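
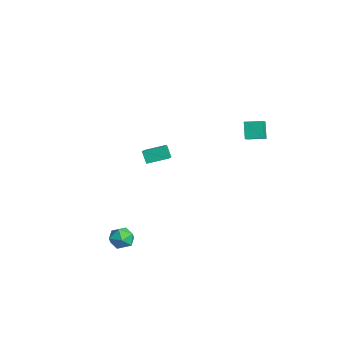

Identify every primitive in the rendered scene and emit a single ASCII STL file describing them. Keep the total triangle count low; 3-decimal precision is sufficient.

solid 
facet normal -0.570 -0.084 0.817
outer loop
vertex 2.945 -2.764 -2.619
vertex 2.832 -3.464 -2.77
vertex 3.395 -3.269 -2.357
endloop
endfacet
facet normal -0.066 0.412 0.909
outer loop
vertex 2.945 -2.764 -2.619
vertex 3.395 -3.269 -2.357
vertex 3.661 -2.647 -2.62
endloop
endfacet
facet normal -0.147 0.906 0.398
outer loop
vertex 2.945 -2.764 -2.619
vertex 3.661 -2.647 -2.62
vertex 3.262 -2.459 -3.196
endloop
endfacet
facet normal -0.701 0.713 -0.009
outer loop
vertex 2.945 -2.764 -2.619
vertex 3.262 -2.459 -3.196
vertex 2.75 -2.964 -3.289
endloop
endfacet
facet normal -0.963 0.102 0.250
outer loop
vertex 2.945 -2.764 -2.619
vertex 2.75 -2.964 -3.289
vertex 2.832 -3.464 -2.77
endloop
endfacet
facet normal 0.569 0.102 0.816
outer loop
vertex 3.661 -2.647 -2.62
vertex 3.395 -3.269 -2.357
vertex 3.99 -3.276 -2.771
endloop
endfacet
facet normal -0.247 -0.702 0.668
outer loop
vertex 3.395 -3.269 -2.357
vertex 2.832 -3.464 -2.77
vertex 3.478 -3.781 -2.864
endloop
endfacet
facet normal -0.882 -0.402 -0.248
outer loop
vertex 2.832 -3.464 -2.77
vertex 2.75 -2.964 -3.289
vertex 3.079 -3.593 -3.44
endloop
endfacet
facet normal -0.458 0.587 -0.668
outer loop
vertex 2.75 -2.964 -3.289
vertex 3.262 -2.459 -3.196
vertex 3.345 -2.971 -3.703
endloop
endfacet
facet normal 0.439 0.898 -0.011
outer loop
vertex 3.262 -2.459 -3.196
vertex 3.661 -2.647 -2.62
vertex 3.908 -2.776 -3.29
endloop
endfacet
facet normal 0.701 -0.713 0.009
outer loop
vertex 3.795 -3.476 -3.441
vertex 3.99 -3.276 -2.771
vertex 3.478 -3.781 -2.864
endloop
endfacet
facet normal 0.147 -0.906 -0.398
outer loop
vertex 3.795 -3.476 -3.441
vertex 3.478 -3.781 -2.864
vertex 3.079 -3.593 -3.44
endloop
endfacet
facet normal 0.066 -0.412 -0.909
outer loop
vertex 3.795 -3.476 -3.441
vertex 3.079 -3.593 -3.44
vertex 3.345 -2.971 -3.703
endloop
endfacet
facet normal 0.570 0.084 -0.817
outer loop
vertex 3.795 -3.476 -3.441
vertex 3.345 -2.971 -3.703
vertex 3.908 -2.776 -3.29
endloop
endfacet
facet normal 0.963 -0.102 -0.250
outer loop
vertex 3.795 -3.476 -3.441
vertex 3.908 -2.776 -3.29
vertex 3.99 -3.276 -2.771
endloop
endfacet
facet normal 0.458 -0.587 0.668
outer loop
vertex 3.478 -3.781 -2.864
vertex 3.99 -3.276 -2.771
vertex 3.395 -3.269 -2.357
endloop
endfacet
facet normal -0.439 -0.898 0.011
outer loop
vertex 3.079 -3.593 -3.44
vertex 3.478 -3.781 -2.864
vertex 2.832 -3.464 -2.77
endloop
endfacet
facet normal -0.569 -0.102 -0.816
outer loop
vertex 3.345 -2.971 -3.703
vertex 3.079 -3.593 -3.44
vertex 2.75 -2.964 -3.289
endloop
endfacet
facet normal 0.247 0.702 -0.668
outer loop
vertex 3.908 -2.776 -3.29
vertex 3.345 -2.971 -3.703
vertex 3.262 -2.459 -3.196
endloop
endfacet
facet normal 0.882 0.402 0.248
outer loop
vertex 3.99 -3.276 -2.771
vertex 3.908 -2.776 -3.29
vertex 3.661 -2.647 -2.62
endloop
endfacet
facet normal -0.520 0.125 0.845
outer loop
vertex 2.828 3.302 3.725
vertex 3.221 4.148 3.842
vertex 2.113 3.703 3.226
endloop
endfacet
facet normal -0.418 -0.900 -0.124
outer loop
vertex 2.659 3.572 2.338
vertex 2.828 3.302 3.725
vertex 2.113 3.703 3.226
endloop
endfacet
facet normal -0.520 0.126 0.845
outer loop
vertex 2.113 3.703 3.226
vertex 3.221 4.148 3.842
vertex 2.506 4.549 3.342
endloop
endfacet
facet normal -0.745 0.417 -0.520
outer loop
vertex 2.506 4.549 3.342
vertex 2.659 3.572 2.338
vertex 2.113 3.703 3.226
endloop
endfacet
facet normal 0.745 -0.418 0.520
outer loop
vertex 2.828 3.302 3.725
vertex 3.767 4.017 2.954
vertex 3.221 4.148 3.842
endloop
endfacet
facet normal -0.418 -0.900 -0.124
outer loop
vertex 3.374 3.171 2.838
vertex 2.828 3.302 3.725
vertex 2.659 3.572 2.338
endloop
endfacet
facet normal 0.745 -0.417 0.520
outer loop
vertex 3.374 3.171 2.838
vertex 3.767 4.017 2.954
vertex 2.828 3.302 3.725
endloop
endfacet
facet normal 0.418 0.900 0.124
outer loop
vertex 3.221 4.148 3.842
vertex 3.767 4.017 2.954
vertex 2.506 4.549 3.342
endloop
endfacet
facet normal -0.745 0.418 -0.520
outer loop
vertex 3.052 4.418 2.455
vertex 2.659 3.572 2.338
vertex 2.506 4.549 3.342
endloop
endfacet
facet normal 0.418 0.900 0.124
outer loop
vertex 2.506 4.549 3.342
vertex 3.767 4.017 2.954
vertex 3.052 4.418 2.455
endloop
endfacet
facet normal 0.521 -0.125 -0.845
outer loop
vertex 3.052 4.418 2.455
vertex 3.374 3.171 2.838
vertex 2.659 3.572 2.338
endloop
endfacet
facet normal 0.520 -0.125 -0.845
outer loop
vertex 3.767 4.017 2.954
vertex 3.374 3.171 2.838
vertex 3.052 4.418 2.455
endloop
endfacet
facet normal -0.529 -0.130 0.839
outer loop
vertex -0.79 -0.794 0.299
vertex -0.488 0.299 0.659
vertex -1.681 -0.384 -0.199
endloop
endfacet
facet normal -0.254 -0.919 -0.302
outer loop
vertex -1.252 -0.279 -0.879
vertex -0.79 -0.794 0.299
vertex -1.681 -0.384 -0.199
endloop
endfacet
facet normal -0.529 -0.130 0.839
outer loop
vertex -1.681 -0.384 -0.199
vertex -0.488 0.299 0.659
vertex -1.378 0.709 0.161
endloop
endfacet
facet normal -0.809 0.374 -0.453
outer loop
vertex -1.378 0.709 0.161
vertex -1.252 -0.279 -0.879
vertex -1.681 -0.384 -0.199
endloop
endfacet
facet normal 0.810 -0.373 0.453
outer loop
vertex -0.79 -0.794 0.299
vertex -0.059 0.404 -0.021
vertex -0.488 0.299 0.659
endloop
endfacet
facet normal -0.254 -0.919 -0.302
outer loop
vertex -0.362 -0.689 -0.381
vertex -0.79 -0.794 0.299
vertex -1.252 -0.279 -0.879
endloop
endfacet
facet normal 0.810 -0.373 0.452
outer loop
vertex -0.362 -0.689 -0.381
vertex -0.059 0.404 -0.021
vertex -0.79 -0.794 0.299
endloop
endfacet
facet normal 0.254 0.919 0.302
outer loop
vertex -0.488 0.299 0.659
vertex -0.059 0.404 -0.021
vertex -1.378 0.709 0.161
endloop
endfacet
facet normal -0.810 0.373 -0.452
outer loop
vertex -0.95 0.814 -0.519
vertex -1.252 -0.279 -0.879
vertex -1.378 0.709 0.161
endloop
endfacet
facet normal 0.254 0.919 0.302
outer loop
vertex -1.378 0.709 0.161
vertex -0.059 0.404 -0.021
vertex -0.95 0.814 -0.519
endloop
endfacet
facet normal 0.529 0.130 -0.839
outer loop
vertex -0.95 0.814 -0.519
vertex -0.362 -0.689 -0.381
vertex -1.252 -0.279 -0.879
endloop
endfacet
facet normal 0.529 0.130 -0.839
outer loop
vertex -0.059 0.404 -0.021
vertex -0.362 -0.689 -0.381
vertex -0.95 0.814 -0.519
endloop
endfacet

endsolid


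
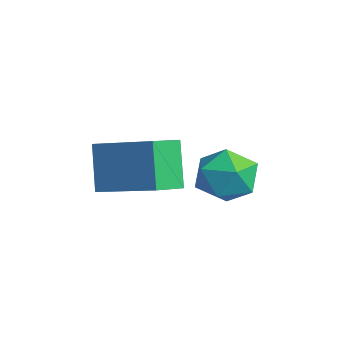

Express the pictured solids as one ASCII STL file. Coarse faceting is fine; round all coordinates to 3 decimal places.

solid 
facet normal -0.782 -0.527 -0.333
outer loop
vertex -4.585 -3.634 1.828
vertex -5.104 -2.593 1.399
vertex -3.801 -3.856 0.336
endloop
endfacet
facet normal 0.419 -0.840 0.345
outer loop
vertex -2.096 -2.707 1.061
vertex -4.585 -3.634 1.828
vertex -3.801 -3.856 0.336
endloop
endfacet
facet normal -0.782 -0.527 -0.333
outer loop
vertex -3.801 -3.856 0.336
vertex -5.104 -2.593 1.399
vertex -4.32 -2.815 -0.093
endloop
endfacet
facet normal 0.462 -0.131 -0.877
outer loop
vertex -4.32 -2.815 -0.093
vertex -2.096 -2.707 1.061
vertex -3.801 -3.856 0.336
endloop
endfacet
facet normal -0.462 0.131 0.877
outer loop
vertex -4.585 -3.634 1.828
vertex -3.399 -1.444 2.124
vertex -5.104 -2.593 1.399
endloop
endfacet
facet normal 0.419 -0.840 0.345
outer loop
vertex -2.88 -2.485 2.553
vertex -4.585 -3.634 1.828
vertex -2.096 -2.707 1.061
endloop
endfacet
facet normal -0.462 0.131 0.877
outer loop
vertex -2.88 -2.485 2.553
vertex -3.399 -1.444 2.124
vertex -4.585 -3.634 1.828
endloop
endfacet
facet normal -0.419 0.840 -0.345
outer loop
vertex -5.104 -2.593 1.399
vertex -3.399 -1.444 2.124
vertex -4.32 -2.815 -0.093
endloop
endfacet
facet normal 0.462 -0.131 -0.877
outer loop
vertex -2.615 -1.666 0.632
vertex -2.096 -2.707 1.061
vertex -4.32 -2.815 -0.093
endloop
endfacet
facet normal -0.419 0.840 -0.345
outer loop
vertex -4.32 -2.815 -0.093
vertex -3.399 -1.444 2.124
vertex -2.615 -1.666 0.632
endloop
endfacet
facet normal 0.782 0.527 0.333
outer loop
vertex -2.615 -1.666 0.632
vertex -2.88 -2.485 2.553
vertex -2.096 -2.707 1.061
endloop
endfacet
facet normal 0.782 0.527 0.333
outer loop
vertex -3.399 -1.444 2.124
vertex -2.88 -2.485 2.553
vertex -2.615 -1.666 0.632
endloop
endfacet
facet normal -0.231 0.966 0.116
outer loop
vertex -3.611 0.891 -0.202
vertex -4.208 0.647 0.642
vertex -3.179 0.878 0.769
endloop
endfacet
facet normal 0.416 0.893 -0.173
outer loop
vertex -3.611 0.891 -0.202
vertex -3.179 0.878 0.769
vertex -2.647 0.47 -0.055
endloop
endfacet
facet normal 0.347 0.522 -0.780
outer loop
vertex -3.611 0.891 -0.202
vertex -2.647 0.47 -0.055
vertex -3.347 -0.014 -0.69
endloop
endfacet
facet normal -0.344 0.366 -0.865
outer loop
vertex -3.611 0.891 -0.202
vertex -3.347 -0.014 -0.69
vertex -4.311 0.095 -0.26
endloop
endfacet
facet normal -0.702 0.640 -0.312
outer loop
vertex -3.611 0.891 -0.202
vertex -4.311 0.095 -0.26
vertex -4.208 0.647 0.642
endloop
endfacet
facet normal 0.816 0.507 0.276
outer loop
vertex -2.647 0.47 -0.055
vertex -3.179 0.878 0.769
vertex -2.649 -0.035 0.88
endloop
endfacet
facet normal -0.232 0.626 0.744
outer loop
vertex -3.179 0.878 0.769
vertex -4.208 0.647 0.642
vertex -3.613 0.074 1.31
endloop
endfacet
facet normal -0.994 0.100 0.052
outer loop
vertex -4.208 0.647 0.642
vertex -4.311 0.095 -0.26
vertex -4.313 -0.41 0.675
endloop
endfacet
facet normal -0.415 -0.343 -0.843
outer loop
vertex -4.311 0.095 -0.26
vertex -3.347 -0.014 -0.69
vertex -3.781 -0.818 -0.149
endloop
endfacet
facet normal 0.703 -0.092 -0.705
outer loop
vertex -3.347 -0.014 -0.69
vertex -2.647 0.47 -0.055
vertex -2.752 -0.587 -0.022
endloop
endfacet
facet normal 0.344 -0.366 0.865
outer loop
vertex -3.349 -0.831 0.822
vertex -2.649 -0.035 0.88
vertex -3.613 0.074 1.31
endloop
endfacet
facet normal -0.347 -0.522 0.780
outer loop
vertex -3.349 -0.831 0.822
vertex -3.613 0.074 1.31
vertex -4.313 -0.41 0.675
endloop
endfacet
facet normal -0.416 -0.893 0.173
outer loop
vertex -3.349 -0.831 0.822
vertex -4.313 -0.41 0.675
vertex -3.781 -0.818 -0.149
endloop
endfacet
facet normal 0.231 -0.966 -0.116
outer loop
vertex -3.349 -0.831 0.822
vertex -3.781 -0.818 -0.149
vertex -2.752 -0.587 -0.022
endloop
endfacet
facet normal 0.702 -0.640 0.312
outer loop
vertex -3.349 -0.831 0.822
vertex -2.752 -0.587 -0.022
vertex -2.649 -0.035 0.88
endloop
endfacet
facet normal 0.415 0.343 0.843
outer loop
vertex -3.613 0.074 1.31
vertex -2.649 -0.035 0.88
vertex -3.179 0.878 0.769
endloop
endfacet
facet normal -0.703 0.092 0.705
outer loop
vertex -4.313 -0.41 0.675
vertex -3.613 0.074 1.31
vertex -4.208 0.647 0.642
endloop
endfacet
facet normal -0.816 -0.507 -0.276
outer loop
vertex -3.781 -0.818 -0.149
vertex -4.313 -0.41 0.675
vertex -4.311 0.095 -0.26
endloop
endfacet
facet normal 0.232 -0.626 -0.744
outer loop
vertex -2.752 -0.587 -0.022
vertex -3.781 -0.818 -0.149
vertex -3.347 -0.014 -0.69
endloop
endfacet
facet normal 0.994 -0.100 -0.052
outer loop
vertex -2.649 -0.035 0.88
vertex -2.752 -0.587 -0.022
vertex -2.647 0.47 -0.055
endloop
endfacet

endsolid


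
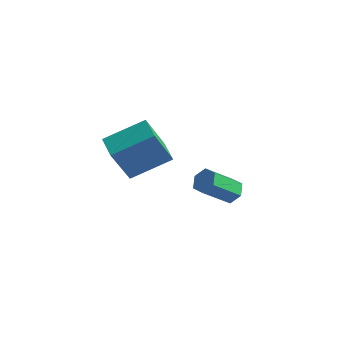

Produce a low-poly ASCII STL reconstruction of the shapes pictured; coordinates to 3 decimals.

solid 
facet normal -0.624 -0.669 -0.404
outer loop
vertex -1.607 -0.226 -3.072
vertex -2.363 0.399 -2.94
vertex -1.286 0.53 -4.819
endloop
endfacet
facet normal 0.764 -0.631 -0.133
outer loop
vertex -0.177 1.721 -4.1
vertex -1.607 -0.226 -3.072
vertex -1.286 0.53 -4.819
endloop
endfacet
facet normal -0.623 -0.670 -0.404
outer loop
vertex -1.286 0.53 -4.819
vertex -2.363 0.399 -2.94
vertex -2.043 1.155 -4.687
endloop
endfacet
facet normal 0.166 0.392 -0.905
outer loop
vertex -2.043 1.155 -4.687
vertex -0.177 1.721 -4.1
vertex -1.286 0.53 -4.819
endloop
endfacet
facet normal -0.166 -0.392 0.905
outer loop
vertex -1.607 -0.226 -3.072
vertex -1.254 1.59 -2.221
vertex -2.363 0.399 -2.94
endloop
endfacet
facet normal 0.764 -0.631 -0.133
outer loop
vertex -0.497 0.965 -2.353
vertex -1.607 -0.226 -3.072
vertex -0.177 1.721 -4.1
endloop
endfacet
facet normal -0.166 -0.392 0.905
outer loop
vertex -0.497 0.965 -2.353
vertex -1.254 1.59 -2.221
vertex -1.607 -0.226 -3.072
endloop
endfacet
facet normal -0.764 0.631 0.133
outer loop
vertex -2.363 0.399 -2.94
vertex -1.254 1.59 -2.221
vertex -2.043 1.155 -4.687
endloop
endfacet
facet normal 0.166 0.392 -0.905
outer loop
vertex -0.933 2.346 -3.968
vertex -0.177 1.721 -4.1
vertex -2.043 1.155 -4.687
endloop
endfacet
facet normal -0.764 0.632 0.133
outer loop
vertex -2.043 1.155 -4.687
vertex -1.254 1.59 -2.221
vertex -0.933 2.346 -3.968
endloop
endfacet
facet normal 0.624 0.669 0.404
outer loop
vertex -0.933 2.346 -3.968
vertex -0.497 0.965 -2.353
vertex -0.177 1.721 -4.1
endloop
endfacet
facet normal 0.623 0.669 0.404
outer loop
vertex -1.254 1.59 -2.221
vertex -0.497 0.965 -2.353
vertex -0.933 2.346 -3.968
endloop
endfacet
facet normal 0.410 0.612 -0.676
outer loop
vertex 3.41 0.412 -2.884
vertex 3.119 0.186 -3.265
vertex 2.931 0.605 -3.0
endloop
endfacet
facet normal 0.113 0.703 0.702
outer loop
vertex 3.41 0.412 -2.884
vertex 2.931 0.605 -3.0
vertex 2.813 -0.48 -1.895
endloop
endfacet
facet normal 0.113 0.703 0.702
outer loop
vertex 2.813 -0.48 -1.895
vertex 2.931 0.605 -3.0
vertex 2.333 -0.287 -2.011
endloop
endfacet
facet normal -0.409 -0.611 0.678
outer loop
vertex 2.813 -0.48 -1.895
vertex 2.333 -0.287 -2.011
vertex 2.521 -0.706 -2.275
endloop
endfacet
facet normal 0.408 0.612 -0.678
outer loop
vertex 2.931 0.605 -3.0
vertex 3.119 0.186 -3.265
vertex 2.639 0.379 -3.38
endloop
endfacet
facet normal -0.727 0.667 0.162
outer loop
vertex 2.931 0.605 -3.0
vertex 2.639 0.379 -3.38
vertex 2.333 -0.287 -2.011
endloop
endfacet
facet normal -0.728 0.666 0.161
outer loop
vertex 2.333 -0.287 -2.011
vertex 2.639 0.379 -3.38
vertex 2.042 -0.513 -2.391
endloop
endfacet
facet normal -0.410 -0.611 0.677
outer loop
vertex 2.333 -0.287 -2.011
vertex 2.042 -0.513 -2.391
vertex 2.521 -0.706 -2.275
endloop
endfacet
facet normal 0.408 0.612 -0.678
outer loop
vertex 2.639 0.379 -3.38
vertex 3.119 0.186 -3.265
vertex 2.827 -0.04 -3.645
endloop
endfacet
facet normal -0.841 -0.036 -0.540
outer loop
vertex 2.639 0.379 -3.38
vertex 2.827 -0.04 -3.645
vertex 2.042 -0.513 -2.391
endloop
endfacet
facet normal -0.841 -0.036 -0.540
outer loop
vertex 2.042 -0.513 -2.391
vertex 2.827 -0.04 -3.645
vertex 2.23 -0.932 -2.656
endloop
endfacet
facet normal -0.410 -0.612 0.676
outer loop
vertex 2.042 -0.513 -2.391
vertex 2.23 -0.932 -2.656
vertex 2.521 -0.706 -2.275
endloop
endfacet
facet normal 0.409 0.611 -0.678
outer loop
vertex 2.827 -0.04 -3.645
vertex 3.119 0.186 -3.265
vertex 3.307 -0.233 -3.529
endloop
endfacet
facet normal -0.113 -0.703 -0.702
outer loop
vertex 2.827 -0.04 -3.645
vertex 3.307 -0.233 -3.529
vertex 2.23 -0.932 -2.656
endloop
endfacet
facet normal -0.113 -0.703 -0.702
outer loop
vertex 2.23 -0.932 -2.656
vertex 3.307 -0.233 -3.529
vertex 2.709 -1.125 -2.54
endloop
endfacet
facet normal -0.410 -0.612 0.676
outer loop
vertex 2.23 -0.932 -2.656
vertex 2.709 -1.125 -2.54
vertex 2.521 -0.706 -2.275
endloop
endfacet
facet normal 0.410 0.611 -0.677
outer loop
vertex 3.307 -0.233 -3.529
vertex 3.119 0.186 -3.265
vertex 3.598 -0.007 -3.149
endloop
endfacet
facet normal 0.728 -0.667 -0.161
outer loop
vertex 3.307 -0.233 -3.529
vertex 3.598 -0.007 -3.149
vertex 2.709 -1.125 -2.54
endloop
endfacet
facet normal 0.727 -0.667 -0.162
outer loop
vertex 2.709 -1.125 -2.54
vertex 3.598 -0.007 -3.149
vertex 3.001 -0.899 -2.16
endloop
endfacet
facet normal -0.408 -0.612 0.678
outer loop
vertex 2.709 -1.125 -2.54
vertex 3.001 -0.899 -2.16
vertex 2.521 -0.706 -2.275
endloop
endfacet
facet normal 0.410 0.612 -0.676
outer loop
vertex 3.598 -0.007 -3.149
vertex 3.119 0.186 -3.265
vertex 3.41 0.412 -2.884
endloop
endfacet
facet normal 0.841 0.036 0.540
outer loop
vertex 3.598 -0.007 -3.149
vertex 3.41 0.412 -2.884
vertex 3.001 -0.899 -2.16
endloop
endfacet
facet normal 0.841 0.036 0.540
outer loop
vertex 3.001 -0.899 -2.16
vertex 3.41 0.412 -2.884
vertex 2.813 -0.48 -1.895
endloop
endfacet
facet normal -0.408 -0.612 0.678
outer loop
vertex 3.001 -0.899 -2.16
vertex 2.813 -0.48 -1.895
vertex 2.521 -0.706 -2.275
endloop
endfacet

endsolid


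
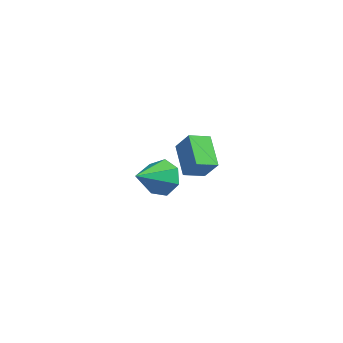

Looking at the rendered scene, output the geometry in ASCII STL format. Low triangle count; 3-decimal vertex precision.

solid 
facet normal 0.308 0.717 -0.626
outer loop
vertex 0.437 -2.122 2.74
vertex -0.367 -1.865 2.638
vertex 0.202 -1.607 3.214
endloop
endfacet
facet normal 0.707 -0.276 0.651
outer loop
vertex 0.437 -2.122 2.74
vertex 0.202 -1.607 3.214
vertex -0.933 -3.175 3.782
endloop
endfacet
facet normal 0.310 0.715 -0.626
outer loop
vertex 0.202 -1.607 3.214
vertex -0.367 -1.865 2.638
vertex -0.46 -1.286 3.253
endloop
endfacet
facet normal 0.167 0.227 0.960
outer loop
vertex 0.202 -1.607 3.214
vertex -0.46 -1.286 3.253
vertex -0.933 -3.175 3.782
endloop
endfacet
facet normal 0.309 0.715 -0.627
outer loop
vertex -0.46 -1.286 3.253
vertex -0.367 -1.865 2.638
vertex -1.053 -1.401 2.829
endloop
endfacet
facet normal -0.589 0.351 0.728
outer loop
vertex -0.46 -1.286 3.253
vertex -1.053 -1.401 2.829
vertex -0.933 -3.175 3.782
endloop
endfacet
facet normal 0.310 0.716 -0.626
outer loop
vertex -1.053 -1.401 2.829
vertex -0.367 -1.865 2.638
vertex -1.129 -1.865 2.261
endloop
endfacet
facet normal -0.991 0.003 0.130
outer loop
vertex -1.053 -1.401 2.829
vertex -1.129 -1.865 2.261
vertex -0.933 -3.175 3.782
endloop
endfacet
facet normal 0.309 0.717 -0.625
outer loop
vertex -1.129 -1.865 2.261
vertex -0.367 -1.865 2.638
vertex -0.631 -2.328 1.976
endloop
endfacet
facet normal -0.737 -0.556 -0.384
outer loop
vertex -1.129 -1.865 2.261
vertex -0.631 -2.328 1.976
vertex -0.933 -3.175 3.782
endloop
endfacet
facet normal 0.309 0.717 -0.625
outer loop
vertex -0.631 -2.328 1.976
vertex -0.367 -1.865 2.638
vertex 0.066 -2.443 2.189
endloop
endfacet
facet normal -0.019 -0.904 -0.427
outer loop
vertex -0.631 -2.328 1.976
vertex 0.066 -2.443 2.189
vertex -0.933 -3.175 3.782
endloop
endfacet
facet normal 0.308 0.717 -0.625
outer loop
vertex 0.066 -2.443 2.189
vertex -0.367 -1.865 2.638
vertex 0.437 -2.122 2.74
endloop
endfacet
facet normal 0.625 -0.780 0.034
outer loop
vertex 0.066 -2.443 2.189
vertex 0.437 -2.122 2.74
vertex -0.933 -3.175 3.782
endloop
endfacet
facet normal -0.516 0.030 -0.856
outer loop
vertex -1.622 2.876 -0.137
vertex -0.901 3.519 -0.549
vertex -0.817 1.636 -0.665
endloop
endfacet
facet normal -0.687 -0.613 0.392
outer loop
vertex -0.219 1.601 0.329
vertex -1.622 2.876 -0.137
vertex -0.817 1.636 -0.665
endloop
endfacet
facet normal -0.515 0.030 -0.857
outer loop
vertex -0.817 1.636 -0.665
vertex -0.901 3.519 -0.549
vertex -0.096 2.278 -1.076
endloop
endfacet
facet normal 0.512 -0.790 -0.336
outer loop
vertex -0.096 2.278 -1.076
vertex -0.219 1.601 0.329
vertex -0.817 1.636 -0.665
endloop
endfacet
facet normal -0.513 0.790 0.336
outer loop
vertex -1.622 2.876 -0.137
vertex -0.303 3.484 0.445
vertex -0.901 3.519 -0.549
endloop
endfacet
facet normal -0.687 -0.612 0.393
outer loop
vertex -1.024 2.842 0.856
vertex -1.622 2.876 -0.137
vertex -0.219 1.601 0.329
endloop
endfacet
facet normal -0.512 0.790 0.336
outer loop
vertex -1.024 2.842 0.856
vertex -0.303 3.484 0.445
vertex -1.622 2.876 -0.137
endloop
endfacet
facet normal 0.687 0.612 -0.392
outer loop
vertex -0.901 3.519 -0.549
vertex -0.303 3.484 0.445
vertex -0.096 2.278 -1.076
endloop
endfacet
facet normal 0.513 -0.790 -0.336
outer loop
vertex 0.502 2.244 -0.083
vertex -0.219 1.601 0.329
vertex -0.096 2.278 -1.076
endloop
endfacet
facet normal 0.686 0.613 -0.392
outer loop
vertex -0.096 2.278 -1.076
vertex -0.303 3.484 0.445
vertex 0.502 2.244 -0.083
endloop
endfacet
facet normal 0.515 -0.029 0.856
outer loop
vertex 0.502 2.244 -0.083
vertex -1.024 2.842 0.856
vertex -0.219 1.601 0.329
endloop
endfacet
facet normal 0.515 -0.030 0.857
outer loop
vertex -0.303 3.484 0.445
vertex -1.024 2.842 0.856
vertex 0.502 2.244 -0.083
endloop
endfacet

endsolid


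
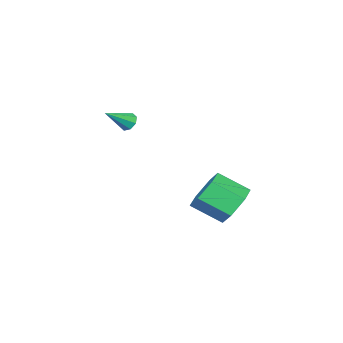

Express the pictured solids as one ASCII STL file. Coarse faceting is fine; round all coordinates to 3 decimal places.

solid 
facet normal -0.750 0.362 -0.553
outer loop
vertex 2.573 -1.783 2.557
vertex 2.288 -1.732 2.977
vertex 2.617 -1.434 2.726
endloop
endfacet
facet normal 0.855 0.135 -0.501
outer loop
vertex 2.573 -1.783 2.557
vertex 2.617 -1.434 2.726
vertex 3.352 -2.248 3.763
endloop
endfacet
facet normal -0.750 0.364 -0.552
outer loop
vertex 2.617 -1.434 2.726
vertex 2.288 -1.732 2.977
vertex 2.469 -1.26 3.042
endloop
endfacet
facet normal 0.750 0.661 -0.013
outer loop
vertex 2.617 -1.434 2.726
vertex 2.469 -1.26 3.042
vertex 3.352 -2.248 3.763
endloop
endfacet
facet normal -0.749 0.364 -0.554
outer loop
vertex 2.469 -1.26 3.042
vertex 2.288 -1.732 2.977
vertex 2.214 -1.362 3.32
endloop
endfacet
facet normal 0.344 0.734 0.585
outer loop
vertex 2.469 -1.26 3.042
vertex 2.214 -1.362 3.32
vertex 3.352 -2.248 3.763
endloop
endfacet
facet normal -0.750 0.363 -0.553
outer loop
vertex 2.214 -1.362 3.32
vertex 2.288 -1.732 2.977
vertex 2.003 -1.681 3.397
endloop
endfacet
facet normal -0.125 0.310 0.942
outer loop
vertex 2.214 -1.362 3.32
vertex 2.003 -1.681 3.397
vertex 3.352 -2.248 3.763
endloop
endfacet
facet normal -0.749 0.364 -0.553
outer loop
vertex 2.003 -1.681 3.397
vertex 2.288 -1.732 2.977
vertex 1.958 -2.03 3.228
endloop
endfacet
facet normal -0.383 -0.362 0.850
outer loop
vertex 2.003 -1.681 3.397
vertex 1.958 -2.03 3.228
vertex 3.352 -2.248 3.763
endloop
endfacet
facet normal -0.749 0.364 -0.554
outer loop
vertex 1.958 -2.03 3.228
vertex 2.288 -1.732 2.977
vertex 2.107 -2.204 2.912
endloop
endfacet
facet normal -0.277 -0.891 0.360
outer loop
vertex 1.958 -2.03 3.228
vertex 2.107 -2.204 2.912
vertex 3.352 -2.248 3.763
endloop
endfacet
facet normal -0.750 0.364 -0.552
outer loop
vertex 2.107 -2.204 2.912
vertex 2.288 -1.732 2.977
vertex 2.361 -2.102 2.634
endloop
endfacet
facet normal 0.128 -0.963 -0.237
outer loop
vertex 2.107 -2.204 2.912
vertex 2.361 -2.102 2.634
vertex 3.352 -2.248 3.763
endloop
endfacet
facet normal -0.749 0.365 -0.553
outer loop
vertex 2.361 -2.102 2.634
vertex 2.288 -1.732 2.977
vertex 2.573 -1.783 2.557
endloop
endfacet
facet normal 0.597 -0.540 -0.594
outer loop
vertex 2.361 -2.102 2.634
vertex 2.573 -1.783 2.557
vertex 3.352 -2.248 3.763
endloop
endfacet
facet normal -0.251 0.810 -0.530
outer loop
vertex 3.959 4.694 0.459
vertex 3.528 4.092 -0.257
vertex 2.965 4.435 0.534
endloop
endfacet
facet normal -0.074 0.530 0.845
outer loop
vertex 3.959 4.694 0.459
vertex 2.965 4.435 0.534
vertex 4.362 3.39 1.313
endloop
endfacet
facet normal -0.074 0.530 0.845
outer loop
vertex 4.362 3.39 1.313
vertex 2.965 4.435 0.534
vertex 3.368 3.131 1.388
endloop
endfacet
facet normal 0.251 -0.810 0.530
outer loop
vertex 4.362 3.39 1.313
vertex 3.368 3.131 1.388
vertex 3.932 2.788 0.597
endloop
endfacet
facet normal -0.251 0.810 -0.530
outer loop
vertex 2.965 4.435 0.534
vertex 3.528 4.092 -0.257
vertex 2.534 3.833 -0.182
endloop
endfacet
facet normal -0.873 0.048 0.485
outer loop
vertex 2.965 4.435 0.534
vertex 2.534 3.833 -0.182
vertex 3.368 3.131 1.388
endloop
endfacet
facet normal -0.873 0.047 0.485
outer loop
vertex 3.368 3.131 1.388
vertex 2.534 3.833 -0.182
vertex 2.938 2.529 0.671
endloop
endfacet
facet normal 0.251 -0.810 0.530
outer loop
vertex 3.368 3.131 1.388
vertex 2.938 2.529 0.671
vertex 3.932 2.788 0.597
endloop
endfacet
facet normal -0.251 0.810 -0.530
outer loop
vertex 2.534 3.833 -0.182
vertex 3.528 4.092 -0.257
vertex 3.098 3.49 -0.973
endloop
endfacet
facet normal -0.798 -0.483 -0.360
outer loop
vertex 2.534 3.833 -0.182
vertex 3.098 3.49 -0.973
vertex 2.938 2.529 0.671
endloop
endfacet
facet normal -0.799 -0.482 -0.360
outer loop
vertex 2.938 2.529 0.671
vertex 3.098 3.49 -0.973
vertex 3.501 2.186 -0.119
endloop
endfacet
facet normal 0.251 -0.810 0.530
outer loop
vertex 2.938 2.529 0.671
vertex 3.501 2.186 -0.119
vertex 3.932 2.788 0.597
endloop
endfacet
facet normal -0.251 0.810 -0.530
outer loop
vertex 3.098 3.49 -0.973
vertex 3.528 4.092 -0.257
vertex 4.092 3.749 -1.048
endloop
endfacet
facet normal 0.074 -0.530 -0.845
outer loop
vertex 3.098 3.49 -0.973
vertex 4.092 3.749 -1.048
vertex 3.501 2.186 -0.119
endloop
endfacet
facet normal 0.074 -0.530 -0.845
outer loop
vertex 3.501 2.186 -0.119
vertex 4.092 3.749 -1.048
vertex 4.495 2.445 -0.194
endloop
endfacet
facet normal 0.251 -0.810 0.530
outer loop
vertex 3.501 2.186 -0.119
vertex 4.495 2.445 -0.194
vertex 3.932 2.788 0.597
endloop
endfacet
facet normal -0.251 0.810 -0.530
outer loop
vertex 4.092 3.749 -1.048
vertex 3.528 4.092 -0.257
vertex 4.522 4.351 -0.331
endloop
endfacet
facet normal 0.874 -0.047 -0.484
outer loop
vertex 4.092 3.749 -1.048
vertex 4.522 4.351 -0.331
vertex 4.495 2.445 -0.194
endloop
endfacet
facet normal 0.873 -0.047 -0.486
outer loop
vertex 4.495 2.445 -0.194
vertex 4.522 4.351 -0.331
vertex 4.926 3.047 0.522
endloop
endfacet
facet normal 0.251 -0.810 0.530
outer loop
vertex 4.495 2.445 -0.194
vertex 4.926 3.047 0.522
vertex 3.932 2.788 0.597
endloop
endfacet
facet normal -0.251 0.810 -0.530
outer loop
vertex 4.522 4.351 -0.331
vertex 3.528 4.092 -0.257
vertex 3.959 4.694 0.459
endloop
endfacet
facet normal 0.799 0.483 0.360
outer loop
vertex 4.522 4.351 -0.331
vertex 3.959 4.694 0.459
vertex 4.926 3.047 0.522
endloop
endfacet
facet normal 0.798 0.483 0.360
outer loop
vertex 4.926 3.047 0.522
vertex 3.959 4.694 0.459
vertex 4.362 3.39 1.313
endloop
endfacet
facet normal 0.251 -0.810 0.530
outer loop
vertex 4.926 3.047 0.522
vertex 4.362 3.39 1.313
vertex 3.932 2.788 0.597
endloop
endfacet

endsolid


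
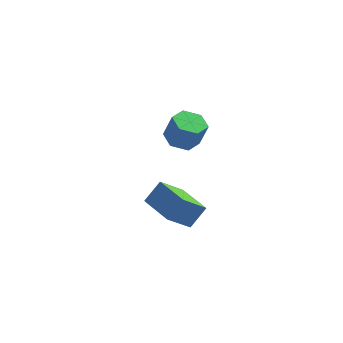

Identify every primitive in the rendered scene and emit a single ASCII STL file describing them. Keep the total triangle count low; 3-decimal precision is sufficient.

solid 
facet normal -0.603 -0.412 0.683
outer loop
vertex -3.547 2.318 -1.435
vertex -4.707 3.896 -1.508
vertex -4.252 1.755 -2.398
endloop
endfacet
facet normal 0.592 -0.805 0.037
outer loop
vertex -3.213 2.464 -3.572
vertex -3.547 2.318 -1.435
vertex -4.252 1.755 -2.398
endloop
endfacet
facet normal -0.604 -0.412 0.682
outer loop
vertex -4.252 1.755 -2.398
vertex -4.707 3.896 -1.508
vertex -5.412 3.333 -2.472
endloop
endfacet
facet normal -0.534 -0.427 -0.730
outer loop
vertex -5.412 3.333 -2.472
vertex -3.213 2.464 -3.572
vertex -4.252 1.755 -2.398
endloop
endfacet
facet normal 0.534 0.426 0.730
outer loop
vertex -3.547 2.318 -1.435
vertex -3.668 4.605 -2.682
vertex -4.707 3.896 -1.508
endloop
endfacet
facet normal 0.592 -0.805 0.037
outer loop
vertex -2.508 3.027 -2.608
vertex -3.547 2.318 -1.435
vertex -3.213 2.464 -3.572
endloop
endfacet
facet normal 0.534 0.426 0.730
outer loop
vertex -2.508 3.027 -2.608
vertex -3.668 4.605 -2.682
vertex -3.547 2.318 -1.435
endloop
endfacet
facet normal -0.592 0.805 -0.037
outer loop
vertex -4.707 3.896 -1.508
vertex -3.668 4.605 -2.682
vertex -5.412 3.333 -2.472
endloop
endfacet
facet normal -0.534 -0.426 -0.730
outer loop
vertex -4.373 4.042 -3.645
vertex -3.213 2.464 -3.572
vertex -5.412 3.333 -2.472
endloop
endfacet
facet normal -0.592 0.805 -0.038
outer loop
vertex -5.412 3.333 -2.472
vertex -3.668 4.605 -2.682
vertex -4.373 4.042 -3.645
endloop
endfacet
facet normal 0.604 0.412 -0.682
outer loop
vertex -4.373 4.042 -3.645
vertex -2.508 3.027 -2.608
vertex -3.213 2.464 -3.572
endloop
endfacet
facet normal 0.604 0.412 -0.683
outer loop
vertex -3.668 4.605 -2.682
vertex -2.508 3.027 -2.608
vertex -4.373 4.042 -3.645
endloop
endfacet
facet normal -0.303 0.083 -0.949
outer loop
vertex -2.837 2.788 2.262
vertex -3.664 2.826 2.529
vertex -3.2 3.557 2.445
endloop
endfacet
facet normal 0.857 0.460 -0.233
outer loop
vertex -2.837 2.788 2.262
vertex -3.2 3.557 2.445
vertex -2.429 2.676 3.544
endloop
endfacet
facet normal 0.857 0.460 -0.233
outer loop
vertex -2.429 2.676 3.544
vertex -3.2 3.557 2.445
vertex -2.792 3.445 3.727
endloop
endfacet
facet normal 0.303 -0.083 0.949
outer loop
vertex -2.429 2.676 3.544
vertex -2.792 3.445 3.727
vertex -3.256 2.714 3.811
endloop
endfacet
facet normal -0.303 0.083 -0.949
outer loop
vertex -3.2 3.557 2.445
vertex -3.664 2.826 2.529
vertex -4.027 3.595 2.712
endloop
endfacet
facet normal 0.067 0.996 0.066
outer loop
vertex -3.2 3.557 2.445
vertex -4.027 3.595 2.712
vertex -2.792 3.445 3.727
endloop
endfacet
facet normal 0.067 0.996 0.066
outer loop
vertex -2.792 3.445 3.727
vertex -4.027 3.595 2.712
vertex -3.619 3.483 3.994
endloop
endfacet
facet normal 0.303 -0.083 0.949
outer loop
vertex -2.792 3.445 3.727
vertex -3.619 3.483 3.994
vertex -3.256 2.714 3.811
endloop
endfacet
facet normal -0.303 0.083 -0.949
outer loop
vertex -4.027 3.595 2.712
vertex -3.664 2.826 2.529
vertex -4.491 2.864 2.796
endloop
endfacet
facet normal -0.790 0.536 0.298
outer loop
vertex -4.027 3.595 2.712
vertex -4.491 2.864 2.796
vertex -3.619 3.483 3.994
endloop
endfacet
facet normal -0.790 0.536 0.298
outer loop
vertex -3.619 3.483 3.994
vertex -4.491 2.864 2.796
vertex -4.083 2.752 4.078
endloop
endfacet
facet normal 0.303 -0.083 0.949
outer loop
vertex -3.619 3.483 3.994
vertex -4.083 2.752 4.078
vertex -3.256 2.714 3.811
endloop
endfacet
facet normal -0.303 0.083 -0.949
outer loop
vertex -4.491 2.864 2.796
vertex -3.664 2.826 2.529
vertex -4.128 2.095 2.613
endloop
endfacet
facet normal -0.857 -0.460 0.233
outer loop
vertex -4.491 2.864 2.796
vertex -4.128 2.095 2.613
vertex -4.083 2.752 4.078
endloop
endfacet
facet normal -0.857 -0.460 0.233
outer loop
vertex -4.083 2.752 4.078
vertex -4.128 2.095 2.613
vertex -3.72 1.983 3.895
endloop
endfacet
facet normal 0.303 -0.083 0.949
outer loop
vertex -4.083 2.752 4.078
vertex -3.72 1.983 3.895
vertex -3.256 2.714 3.811
endloop
endfacet
facet normal -0.303 0.083 -0.949
outer loop
vertex -4.128 2.095 2.613
vertex -3.664 2.826 2.529
vertex -3.301 2.057 2.346
endloop
endfacet
facet normal -0.067 -0.996 -0.066
outer loop
vertex -4.128 2.095 2.613
vertex -3.301 2.057 2.346
vertex -3.72 1.983 3.895
endloop
endfacet
facet normal -0.067 -0.996 -0.066
outer loop
vertex -3.72 1.983 3.895
vertex -3.301 2.057 2.346
vertex -2.893 1.945 3.628
endloop
endfacet
facet normal 0.303 -0.083 0.949
outer loop
vertex -3.72 1.983 3.895
vertex -2.893 1.945 3.628
vertex -3.256 2.714 3.811
endloop
endfacet
facet normal -0.303 0.083 -0.949
outer loop
vertex -3.301 2.057 2.346
vertex -3.664 2.826 2.529
vertex -2.837 2.788 2.262
endloop
endfacet
facet normal 0.790 -0.536 -0.298
outer loop
vertex -3.301 2.057 2.346
vertex -2.837 2.788 2.262
vertex -2.893 1.945 3.628
endloop
endfacet
facet normal 0.790 -0.536 -0.298
outer loop
vertex -2.893 1.945 3.628
vertex -2.837 2.788 2.262
vertex -2.429 2.676 3.544
endloop
endfacet
facet normal 0.303 -0.083 0.949
outer loop
vertex -2.893 1.945 3.628
vertex -2.429 2.676 3.544
vertex -3.256 2.714 3.811
endloop
endfacet

endsolid


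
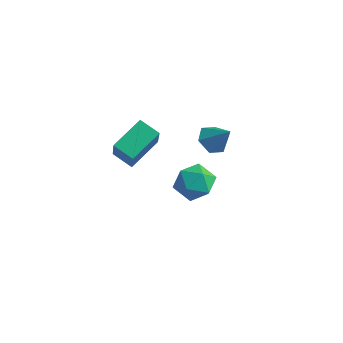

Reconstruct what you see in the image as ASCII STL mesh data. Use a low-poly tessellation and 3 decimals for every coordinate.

solid 
facet normal -0.667 -0.073 -0.742
outer loop
vertex 3.298 1.621 0.617
vertex 2.704 1.601 1.153
vertex 2.954 2.302 0.859
endloop
endfacet
facet normal 0.847 0.496 -0.190
outer loop
vertex 3.298 1.621 0.617
vertex 2.954 2.302 0.859
vertex 3.596 1.699 2.147
endloop
endfacet
facet normal -0.666 -0.074 -0.742
outer loop
vertex 2.954 2.302 0.859
vertex 2.704 1.601 1.153
vertex 2.36 2.282 1.394
endloop
endfacet
facet normal 0.246 0.919 0.308
outer loop
vertex 2.954 2.302 0.859
vertex 2.36 2.282 1.394
vertex 3.596 1.699 2.147
endloop
endfacet
facet normal -0.665 -0.073 -0.743
outer loop
vertex 2.36 2.282 1.394
vertex 2.704 1.601 1.153
vertex 2.109 1.581 1.688
endloop
endfacet
facet normal -0.295 0.457 0.839
outer loop
vertex 2.36 2.282 1.394
vertex 2.109 1.581 1.688
vertex 3.596 1.699 2.147
endloop
endfacet
facet normal -0.665 -0.073 -0.743
outer loop
vertex 2.109 1.581 1.688
vertex 2.704 1.601 1.153
vertex 2.453 0.901 1.447
endloop
endfacet
facet normal -0.235 -0.428 0.872
outer loop
vertex 2.109 1.581 1.688
vertex 2.453 0.901 1.447
vertex 3.596 1.699 2.147
endloop
endfacet
facet normal -0.667 -0.072 -0.742
outer loop
vertex 2.453 0.901 1.447
vertex 2.704 1.601 1.153
vertex 3.047 0.92 0.911
endloop
endfacet
facet normal 0.365 -0.852 0.375
outer loop
vertex 2.453 0.901 1.447
vertex 3.047 0.92 0.911
vertex 3.596 1.699 2.147
endloop
endfacet
facet normal -0.667 -0.072 -0.742
outer loop
vertex 3.047 0.92 0.911
vertex 2.704 1.601 1.153
vertex 3.298 1.621 0.617
endloop
endfacet
facet normal 0.907 -0.391 -0.157
outer loop
vertex 3.047 0.92 0.911
vertex 3.298 1.621 0.617
vertex 3.596 1.699 2.147
endloop
endfacet
facet normal -0.399 0.439 -0.805
outer loop
vertex -0.059 -0.132 1.635
vertex 0.933 -0.041 1.193
vertex -0.255 -1.715 0.869
endloop
endfacet
facet normal -0.910 -0.084 0.406
outer loop
vertex 0.567 -2.619 2.527
vertex -0.059 -0.132 1.635
vertex -0.255 -1.715 0.869
endloop
endfacet
facet normal -0.399 0.439 -0.805
outer loop
vertex -0.255 -1.715 0.869
vertex 0.933 -0.041 1.193
vertex 0.737 -1.624 0.427
endloop
endfacet
facet normal -0.111 -0.895 -0.433
outer loop
vertex 0.737 -1.624 0.427
vertex 0.567 -2.619 2.527
vertex -0.255 -1.715 0.869
endloop
endfacet
facet normal 0.111 0.895 0.433
outer loop
vertex -0.059 -0.132 1.635
vertex 1.755 -0.945 2.851
vertex 0.933 -0.041 1.193
endloop
endfacet
facet normal -0.910 -0.084 0.406
outer loop
vertex 0.763 -1.036 3.293
vertex -0.059 -0.132 1.635
vertex 0.567 -2.619 2.527
endloop
endfacet
facet normal 0.111 0.895 0.433
outer loop
vertex 0.763 -1.036 3.293
vertex 1.755 -0.945 2.851
vertex -0.059 -0.132 1.635
endloop
endfacet
facet normal 0.910 0.084 -0.406
outer loop
vertex 0.933 -0.041 1.193
vertex 1.755 -0.945 2.851
vertex 0.737 -1.624 0.427
endloop
endfacet
facet normal -0.111 -0.895 -0.433
outer loop
vertex 1.559 -2.528 2.085
vertex 0.567 -2.619 2.527
vertex 0.737 -1.624 0.427
endloop
endfacet
facet normal 0.910 0.084 -0.406
outer loop
vertex 0.737 -1.624 0.427
vertex 1.755 -0.945 2.851
vertex 1.559 -2.528 2.085
endloop
endfacet
facet normal 0.399 -0.439 0.805
outer loop
vertex 1.559 -2.528 2.085
vertex 0.763 -1.036 3.293
vertex 0.567 -2.619 2.527
endloop
endfacet
facet normal 0.399 -0.439 0.805
outer loop
vertex 1.755 -0.945 2.851
vertex 0.763 -1.036 3.293
vertex 1.559 -2.528 2.085
endloop
endfacet
facet normal -0.127 0.115 0.985
outer loop
vertex 0.903 3.003 -2.509
vertex 0.657 1.941 -2.417
vertex 1.695 2.272 -2.322
endloop
endfacet
facet normal 0.358 0.576 0.735
outer loop
vertex 0.903 3.003 -2.509
vertex 1.695 2.272 -2.322
vertex 1.858 3.083 -3.036
endloop
endfacet
facet normal 0.046 0.972 0.230
outer loop
vertex 0.903 3.003 -2.509
vertex 1.858 3.083 -3.036
vertex 0.921 3.254 -3.573
endloop
endfacet
facet normal -0.632 0.756 0.168
outer loop
vertex 0.903 3.003 -2.509
vertex 0.921 3.254 -3.573
vertex 0.179 2.549 -3.19
endloop
endfacet
facet normal -0.739 0.226 0.635
outer loop
vertex 0.903 3.003 -2.509
vertex 0.179 2.549 -3.19
vertex 0.657 1.941 -2.417
endloop
endfacet
facet normal 0.881 0.200 0.428
outer loop
vertex 1.858 3.083 -3.036
vertex 1.695 2.272 -2.322
vertex 2.201 2.071 -3.27
endloop
endfacet
facet normal 0.097 -0.545 0.833
outer loop
vertex 1.695 2.272 -2.322
vertex 0.657 1.941 -2.417
vertex 1.459 1.366 -2.887
endloop
endfacet
facet normal -0.893 -0.364 0.266
outer loop
vertex 0.657 1.941 -2.417
vertex 0.179 2.549 -3.19
vertex 0.522 1.537 -3.424
endloop
endfacet
facet normal -0.720 0.492 -0.489
outer loop
vertex 0.179 2.549 -3.19
vertex 0.921 3.254 -3.573
vertex 0.685 2.348 -4.138
endloop
endfacet
facet normal 0.376 0.842 -0.388
outer loop
vertex 0.921 3.254 -3.573
vertex 1.858 3.083 -3.036
vertex 1.723 2.679 -4.043
endloop
endfacet
facet normal 0.632 -0.756 -0.168
outer loop
vertex 1.477 1.617 -3.951
vertex 2.201 2.071 -3.27
vertex 1.459 1.366 -2.887
endloop
endfacet
facet normal -0.046 -0.972 -0.230
outer loop
vertex 1.477 1.617 -3.951
vertex 1.459 1.366 -2.887
vertex 0.522 1.537 -3.424
endloop
endfacet
facet normal -0.358 -0.576 -0.735
outer loop
vertex 1.477 1.617 -3.951
vertex 0.522 1.537 -3.424
vertex 0.685 2.348 -4.138
endloop
endfacet
facet normal 0.127 -0.115 -0.985
outer loop
vertex 1.477 1.617 -3.951
vertex 0.685 2.348 -4.138
vertex 1.723 2.679 -4.043
endloop
endfacet
facet normal 0.739 -0.226 -0.635
outer loop
vertex 1.477 1.617 -3.951
vertex 1.723 2.679 -4.043
vertex 2.201 2.071 -3.27
endloop
endfacet
facet normal 0.720 -0.492 0.489
outer loop
vertex 1.459 1.366 -2.887
vertex 2.201 2.071 -3.27
vertex 1.695 2.272 -2.322
endloop
endfacet
facet normal -0.376 -0.842 0.388
outer loop
vertex 0.522 1.537 -3.424
vertex 1.459 1.366 -2.887
vertex 0.657 1.941 -2.417
endloop
endfacet
facet normal -0.881 -0.200 -0.428
outer loop
vertex 0.685 2.348 -4.138
vertex 0.522 1.537 -3.424
vertex 0.179 2.549 -3.19
endloop
endfacet
facet normal -0.097 0.545 -0.833
outer loop
vertex 1.723 2.679 -4.043
vertex 0.685 2.348 -4.138
vertex 0.921 3.254 -3.573
endloop
endfacet
facet normal 0.893 0.364 -0.266
outer loop
vertex 2.201 2.071 -3.27
vertex 1.723 2.679 -4.043
vertex 1.858 3.083 -3.036
endloop
endfacet

endsolid


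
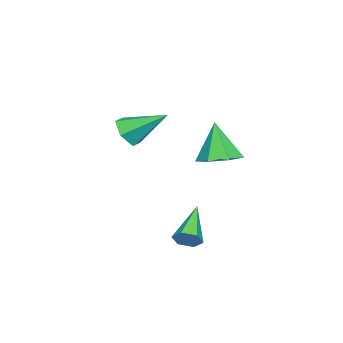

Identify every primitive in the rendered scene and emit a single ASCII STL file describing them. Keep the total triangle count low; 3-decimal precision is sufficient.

solid 
facet normal 0.228 0.213 -0.950
outer loop
vertex -2.366 2.001 0.591
vertex -3.07 1.335 0.273
vertex -3.178 2.33 0.47
endloop
endfacet
facet normal 0.195 0.724 0.661
outer loop
vertex -2.366 2.001 0.591
vertex -3.178 2.33 0.47
vertex -3.51 0.925 2.107
endloop
endfacet
facet normal 0.229 0.213 -0.950
outer loop
vertex -3.178 2.33 0.47
vertex -3.07 1.335 0.273
vertex -3.909 1.91 0.2
endloop
endfacet
facet normal -0.564 0.680 0.469
outer loop
vertex -3.178 2.33 0.47
vertex -3.909 1.91 0.2
vertex -3.51 0.925 2.107
endloop
endfacet
facet normal 0.228 0.212 -0.950
outer loop
vertex -3.909 1.91 0.2
vertex -3.07 1.335 0.273
vertex -4.008 1.057 -0.014
endloop
endfacet
facet normal -0.971 0.055 0.231
outer loop
vertex -3.909 1.91 0.2
vertex -4.008 1.057 -0.014
vertex -3.51 0.925 2.107
endloop
endfacet
facet normal 0.227 0.213 -0.950
outer loop
vertex -4.008 1.057 -0.014
vertex -3.07 1.335 0.273
vertex -3.401 0.414 -0.013
endloop
endfacet
facet normal -0.721 -0.681 0.127
outer loop
vertex -4.008 1.057 -0.014
vertex -3.401 0.414 -0.013
vertex -3.51 0.925 2.107
endloop
endfacet
facet normal 0.228 0.213 -0.950
outer loop
vertex -3.401 0.414 -0.013
vertex -3.07 1.335 0.273
vertex -2.544 0.464 0.204
endloop
endfacet
facet normal -0.003 -0.972 0.234
outer loop
vertex -3.401 0.414 -0.013
vertex -2.544 0.464 0.204
vertex -3.51 0.925 2.107
endloop
endfacet
facet normal 0.228 0.213 -0.950
outer loop
vertex -2.544 0.464 0.204
vertex -3.07 1.335 0.273
vertex -2.083 1.17 0.473
endloop
endfacet
facet normal 0.644 -0.601 0.473
outer loop
vertex -2.544 0.464 0.204
vertex -2.083 1.17 0.473
vertex -3.51 0.925 2.107
endloop
endfacet
facet normal 0.228 0.213 -0.950
outer loop
vertex -2.083 1.17 0.473
vertex -3.07 1.335 0.273
vertex -2.366 2.001 0.591
endloop
endfacet
facet normal 0.732 0.155 0.663
outer loop
vertex -2.083 1.17 0.473
vertex -2.366 2.001 0.591
vertex -3.51 0.925 2.107
endloop
endfacet
facet normal 0.848 0.135 -0.513
outer loop
vertex 2.622 1.912 -1.292
vertex 2.293 2.044 -1.801
vertex 2.457 2.498 -1.411
endloop
endfacet
facet normal 0.223 0.254 0.941
outer loop
vertex 2.622 1.912 -1.292
vertex 2.457 2.498 -1.411
vertex 0.607 1.776 -0.779
endloop
endfacet
facet normal 0.848 0.135 -0.513
outer loop
vertex 2.457 2.498 -1.411
vertex 2.293 2.044 -1.801
vertex 2.128 2.63 -1.92
endloop
endfacet
facet normal -0.222 0.899 0.377
outer loop
vertex 2.457 2.498 -1.411
vertex 2.128 2.63 -1.92
vertex 0.607 1.776 -0.779
endloop
endfacet
facet normal 0.847 0.134 -0.514
outer loop
vertex 2.128 2.63 -1.92
vertex 2.293 2.044 -1.801
vertex 1.964 2.176 -2.309
endloop
endfacet
facet normal -0.665 0.610 -0.431
outer loop
vertex 2.128 2.63 -1.92
vertex 1.964 2.176 -2.309
vertex 0.607 1.776 -0.779
endloop
endfacet
facet normal 0.847 0.134 -0.514
outer loop
vertex 1.964 2.176 -2.309
vertex 2.293 2.044 -1.801
vertex 2.129 1.591 -2.19
endloop
endfacet
facet normal -0.664 -0.324 -0.674
outer loop
vertex 1.964 2.176 -2.309
vertex 2.129 1.591 -2.19
vertex 0.607 1.776 -0.779
endloop
endfacet
facet normal 0.847 0.136 -0.515
outer loop
vertex 2.129 1.591 -2.19
vertex 2.293 2.044 -1.801
vertex 2.459 1.459 -1.682
endloop
endfacet
facet normal -0.219 -0.969 -0.109
outer loop
vertex 2.129 1.591 -2.19
vertex 2.459 1.459 -1.682
vertex 0.607 1.776 -0.779
endloop
endfacet
facet normal 0.848 0.136 -0.513
outer loop
vertex 2.459 1.459 -1.682
vertex 2.293 2.044 -1.801
vertex 2.622 1.912 -1.292
endloop
endfacet
facet normal 0.224 -0.681 0.697
outer loop
vertex 2.459 1.459 -1.682
vertex 2.622 1.912 -1.292
vertex 0.607 1.776 -0.779
endloop
endfacet
facet normal 0.118 -0.826 -0.552
outer loop
vertex 0.309 -1.037 1.932
vertex -0.165 -1.461 2.465
vertex -0.511 -1.077 1.816
endloop
endfacet
facet normal 0.042 0.814 -0.580
outer loop
vertex 0.309 -1.037 1.932
vertex -0.511 -1.077 1.816
vertex -0.395 0.141 3.535
endloop
endfacet
facet normal 0.118 -0.826 -0.552
outer loop
vertex -0.511 -1.077 1.816
vertex -0.165 -1.461 2.465
vertex -0.986 -1.501 2.349
endloop
endfacet
facet normal -0.802 0.511 -0.308
outer loop
vertex -0.511 -1.077 1.816
vertex -0.986 -1.501 2.349
vertex -0.395 0.141 3.535
endloop
endfacet
facet normal 0.118 -0.826 -0.552
outer loop
vertex -0.986 -1.501 2.349
vertex -0.165 -1.461 2.465
vertex -0.64 -1.885 2.998
endloop
endfacet
facet normal -0.886 -0.016 0.463
outer loop
vertex -0.986 -1.501 2.349
vertex -0.64 -1.885 2.998
vertex -0.395 0.141 3.535
endloop
endfacet
facet normal 0.118 -0.826 -0.552
outer loop
vertex -0.64 -1.885 2.998
vertex -0.165 -1.461 2.465
vertex 0.181 -1.845 3.114
endloop
endfacet
facet normal -0.124 -0.240 0.963
outer loop
vertex -0.64 -1.885 2.998
vertex 0.181 -1.845 3.114
vertex -0.395 0.141 3.535
endloop
endfacet
facet normal 0.118 -0.826 -0.552
outer loop
vertex 0.181 -1.845 3.114
vertex -0.165 -1.461 2.465
vertex 0.656 -1.421 2.581
endloop
endfacet
facet normal 0.720 0.062 0.691
outer loop
vertex 0.181 -1.845 3.114
vertex 0.656 -1.421 2.581
vertex -0.395 0.141 3.535
endloop
endfacet
facet normal 0.118 -0.826 -0.552
outer loop
vertex 0.656 -1.421 2.581
vertex -0.165 -1.461 2.465
vertex 0.309 -1.037 1.932
endloop
endfacet
facet normal 0.803 0.590 -0.081
outer loop
vertex 0.656 -1.421 2.581
vertex 0.309 -1.037 1.932
vertex -0.395 0.141 3.535
endloop
endfacet

endsolid


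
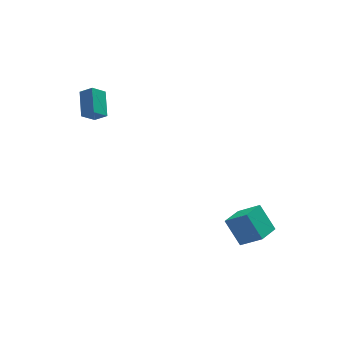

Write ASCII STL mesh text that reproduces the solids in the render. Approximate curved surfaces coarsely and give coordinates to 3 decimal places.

solid 
facet normal -0.651 0.476 -0.591
outer loop
vertex -3.107 3.375 2.959
vertex -2.404 3.558 2.332
vertex -3.404 2.087 2.249
endloop
endfacet
facet normal -0.732 -0.191 0.653
outer loop
vertex -2.876 1.702 2.728
vertex -3.107 3.375 2.959
vertex -3.404 2.087 2.249
endloop
endfacet
facet normal -0.651 0.476 -0.591
outer loop
vertex -3.404 2.087 2.249
vertex -2.404 3.558 2.332
vertex -2.701 2.271 1.622
endloop
endfacet
facet normal -0.197 -0.859 -0.473
outer loop
vertex -2.701 2.271 1.622
vertex -2.876 1.702 2.728
vertex -3.404 2.087 2.249
endloop
endfacet
facet normal 0.198 0.859 0.472
outer loop
vertex -3.107 3.375 2.959
vertex -1.876 3.173 2.811
vertex -2.404 3.558 2.332
endloop
endfacet
facet normal -0.733 -0.191 0.653
outer loop
vertex -2.579 2.989 3.438
vertex -3.107 3.375 2.959
vertex -2.876 1.702 2.728
endloop
endfacet
facet normal 0.198 0.858 0.474
outer loop
vertex -2.579 2.989 3.438
vertex -1.876 3.173 2.811
vertex -3.107 3.375 2.959
endloop
endfacet
facet normal 0.732 0.191 -0.653
outer loop
vertex -2.404 3.558 2.332
vertex -1.876 3.173 2.811
vertex -2.701 2.271 1.622
endloop
endfacet
facet normal -0.198 -0.858 -0.473
outer loop
vertex -2.173 1.885 2.101
vertex -2.876 1.702 2.728
vertex -2.701 2.271 1.622
endloop
endfacet
facet normal 0.733 0.191 -0.653
outer loop
vertex -2.701 2.271 1.622
vertex -1.876 3.173 2.811
vertex -2.173 1.885 2.101
endloop
endfacet
facet normal 0.651 -0.476 0.591
outer loop
vertex -2.173 1.885 2.101
vertex -2.579 2.989 3.438
vertex -2.876 1.702 2.728
endloop
endfacet
facet normal 0.652 -0.476 0.591
outer loop
vertex -1.876 3.173 2.811
vertex -2.579 2.989 3.438
vertex -2.173 1.885 2.101
endloop
endfacet
facet normal -0.759 -0.621 0.197
outer loop
vertex 3.038 -3.519 -2.256
vertex 2.203 -2.79 -3.175
vertex 3.501 -4.452 -3.417
endloop
endfacet
facet normal 0.580 -0.506 0.638
outer loop
vertex 4.457 -3.67 -3.665
vertex 3.038 -3.519 -2.256
vertex 3.501 -4.452 -3.417
endloop
endfacet
facet normal -0.759 -0.621 0.197
outer loop
vertex 3.501 -4.452 -3.417
vertex 2.203 -2.79 -3.175
vertex 2.666 -3.724 -4.336
endloop
endfacet
facet normal 0.297 -0.599 -0.744
outer loop
vertex 2.666 -3.724 -4.336
vertex 4.457 -3.67 -3.665
vertex 3.501 -4.452 -3.417
endloop
endfacet
facet normal -0.297 0.599 0.744
outer loop
vertex 3.038 -3.519 -2.256
vertex 3.159 -2.008 -3.423
vertex 2.203 -2.79 -3.175
endloop
endfacet
facet normal 0.580 -0.506 0.638
outer loop
vertex 3.994 -2.736 -2.504
vertex 3.038 -3.519 -2.256
vertex 4.457 -3.67 -3.665
endloop
endfacet
facet normal -0.297 0.598 0.744
outer loop
vertex 3.994 -2.736 -2.504
vertex 3.159 -2.008 -3.423
vertex 3.038 -3.519 -2.256
endloop
endfacet
facet normal -0.580 0.506 -0.638
outer loop
vertex 2.203 -2.79 -3.175
vertex 3.159 -2.008 -3.423
vertex 2.666 -3.724 -4.336
endloop
endfacet
facet normal 0.297 -0.598 -0.744
outer loop
vertex 3.622 -2.941 -4.584
vertex 4.457 -3.67 -3.665
vertex 2.666 -3.724 -4.336
endloop
endfacet
facet normal -0.580 0.506 -0.638
outer loop
vertex 2.666 -3.724 -4.336
vertex 3.159 -2.008 -3.423
vertex 3.622 -2.941 -4.584
endloop
endfacet
facet normal 0.759 0.621 -0.197
outer loop
vertex 3.622 -2.941 -4.584
vertex 3.994 -2.736 -2.504
vertex 4.457 -3.67 -3.665
endloop
endfacet
facet normal 0.758 0.621 -0.197
outer loop
vertex 3.159 -2.008 -3.423
vertex 3.994 -2.736 -2.504
vertex 3.622 -2.941 -4.584
endloop
endfacet

endsolid


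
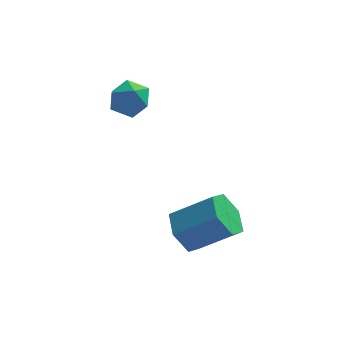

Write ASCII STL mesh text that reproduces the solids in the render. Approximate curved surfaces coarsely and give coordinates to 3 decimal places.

solid 
facet normal -0.814 0.074 -0.576
outer loop
vertex 0.133 -3.798 -1.005
vertex -0.377 -3.585 -0.257
vertex 0.032 -2.91 -0.748
endloop
endfacet
facet normal 0.570 0.288 -0.770
outer loop
vertex 0.133 -3.798 -1.005
vertex 0.032 -2.91 -0.748
vertex 1.566 -3.927 0.008
endloop
endfacet
facet normal 0.570 0.288 -0.770
outer loop
vertex 1.566 -3.927 0.008
vertex 0.032 -2.91 -0.748
vertex 1.465 -3.039 0.265
endloop
endfacet
facet normal 0.815 -0.074 0.575
outer loop
vertex 1.566 -3.927 0.008
vertex 1.465 -3.039 0.265
vertex 1.057 -3.715 0.757
endloop
endfacet
facet normal -0.814 0.074 -0.576
outer loop
vertex 0.032 -2.91 -0.748
vertex -0.377 -3.585 -0.257
vertex -0.478 -2.697 0.0
endloop
endfacet
facet normal 0.191 0.971 -0.146
outer loop
vertex 0.032 -2.91 -0.748
vertex -0.478 -2.697 0.0
vertex 1.465 -3.039 0.265
endloop
endfacet
facet normal 0.191 0.971 -0.145
outer loop
vertex 1.465 -3.039 0.265
vertex -0.478 -2.697 0.0
vertex 0.955 -2.827 1.013
endloop
endfacet
facet normal 0.814 -0.072 0.576
outer loop
vertex 1.465 -3.039 0.265
vertex 0.955 -2.827 1.013
vertex 1.057 -3.715 0.757
endloop
endfacet
facet normal -0.815 0.074 -0.575
outer loop
vertex -0.478 -2.697 0.0
vertex -0.377 -3.585 -0.257
vertex -0.886 -3.373 0.492
endloop
endfacet
facet normal -0.379 0.683 0.624
outer loop
vertex -0.478 -2.697 0.0
vertex -0.886 -3.373 0.492
vertex 0.955 -2.827 1.013
endloop
endfacet
facet normal -0.379 0.684 0.624
outer loop
vertex 0.955 -2.827 1.013
vertex -0.886 -3.373 0.492
vertex 0.547 -3.502 1.505
endloop
endfacet
facet normal 0.814 -0.072 0.576
outer loop
vertex 0.955 -2.827 1.013
vertex 0.547 -3.502 1.505
vertex 1.057 -3.715 0.757
endloop
endfacet
facet normal -0.815 0.074 -0.575
outer loop
vertex -0.886 -3.373 0.492
vertex -0.377 -3.585 -0.257
vertex -0.785 -4.261 0.235
endloop
endfacet
facet normal -0.570 -0.288 0.770
outer loop
vertex -0.886 -3.373 0.492
vertex -0.785 -4.261 0.235
vertex 0.547 -3.502 1.505
endloop
endfacet
facet normal -0.570 -0.288 0.770
outer loop
vertex 0.547 -3.502 1.505
vertex -0.785 -4.261 0.235
vertex 0.648 -4.39 1.248
endloop
endfacet
facet normal 0.814 -0.074 0.576
outer loop
vertex 0.547 -3.502 1.505
vertex 0.648 -4.39 1.248
vertex 1.057 -3.715 0.757
endloop
endfacet
facet normal -0.814 0.072 -0.576
outer loop
vertex -0.785 -4.261 0.235
vertex -0.377 -3.585 -0.257
vertex -0.275 -4.473 -0.513
endloop
endfacet
facet normal -0.190 -0.971 0.145
outer loop
vertex -0.785 -4.261 0.235
vertex -0.275 -4.473 -0.513
vertex 0.648 -4.39 1.248
endloop
endfacet
facet normal -0.191 -0.971 0.146
outer loop
vertex 0.648 -4.39 1.248
vertex -0.275 -4.473 -0.513
vertex 1.158 -4.603 0.5
endloop
endfacet
facet normal 0.814 -0.074 0.576
outer loop
vertex 0.648 -4.39 1.248
vertex 1.158 -4.603 0.5
vertex 1.057 -3.715 0.757
endloop
endfacet
facet normal -0.814 0.072 -0.576
outer loop
vertex -0.275 -4.473 -0.513
vertex -0.377 -3.585 -0.257
vertex 0.133 -3.798 -1.005
endloop
endfacet
facet normal 0.379 -0.684 -0.624
outer loop
vertex -0.275 -4.473 -0.513
vertex 0.133 -3.798 -1.005
vertex 1.158 -4.603 0.5
endloop
endfacet
facet normal 0.380 -0.683 -0.624
outer loop
vertex 1.158 -4.603 0.5
vertex 0.133 -3.798 -1.005
vertex 1.566 -3.927 0.008
endloop
endfacet
facet normal 0.815 -0.074 0.575
outer loop
vertex 1.158 -4.603 0.5
vertex 1.566 -3.927 0.008
vertex 1.057 -3.715 0.757
endloop
endfacet
facet normal -0.686 0.430 0.587
outer loop
vertex -2.697 0.294 3.944
vertex -2.718 -0.379 4.412
vertex -2.191 0.225 4.586
endloop
endfacet
facet normal -0.254 0.920 0.299
outer loop
vertex -2.697 0.294 3.944
vertex -2.191 0.225 4.586
vertex -1.915 0.532 3.877
endloop
endfacet
facet normal -0.297 0.862 -0.411
outer loop
vertex -2.697 0.294 3.944
vertex -1.915 0.532 3.877
vertex -2.271 0.117 3.265
endloop
endfacet
facet normal -0.756 0.337 -0.562
outer loop
vertex -2.697 0.294 3.944
vertex -2.271 0.117 3.265
vertex -2.768 -0.446 3.596
endloop
endfacet
facet normal -0.996 0.070 0.055
outer loop
vertex -2.697 0.294 3.944
vertex -2.768 -0.446 3.596
vertex -2.718 -0.379 4.412
endloop
endfacet
facet normal 0.415 0.765 0.493
outer loop
vertex -1.915 0.532 3.877
vertex -2.191 0.225 4.586
vertex -1.452 0.006 4.304
endloop
endfacet
facet normal -0.284 -0.028 0.958
outer loop
vertex -2.191 0.225 4.586
vertex -2.718 -0.379 4.412
vertex -1.949 -0.557 4.635
endloop
endfacet
facet normal -0.785 -0.611 0.098
outer loop
vertex -2.718 -0.379 4.412
vertex -2.768 -0.446 3.596
vertex -2.305 -0.972 4.023
endloop
endfacet
facet normal -0.397 -0.179 -0.900
outer loop
vertex -2.768 -0.446 3.596
vertex -2.271 0.117 3.265
vertex -2.029 -0.665 3.314
endloop
endfacet
facet normal 0.346 0.671 -0.656
outer loop
vertex -2.271 0.117 3.265
vertex -1.915 0.532 3.877
vertex -1.502 -0.061 3.488
endloop
endfacet
facet normal 0.756 -0.337 0.562
outer loop
vertex -1.523 -0.734 3.956
vertex -1.452 0.006 4.304
vertex -1.949 -0.557 4.635
endloop
endfacet
facet normal 0.297 -0.862 0.411
outer loop
vertex -1.523 -0.734 3.956
vertex -1.949 -0.557 4.635
vertex -2.305 -0.972 4.023
endloop
endfacet
facet normal 0.254 -0.920 -0.299
outer loop
vertex -1.523 -0.734 3.956
vertex -2.305 -0.972 4.023
vertex -2.029 -0.665 3.314
endloop
endfacet
facet normal 0.686 -0.430 -0.587
outer loop
vertex -1.523 -0.734 3.956
vertex -2.029 -0.665 3.314
vertex -1.502 -0.061 3.488
endloop
endfacet
facet normal 0.996 -0.070 -0.055
outer loop
vertex -1.523 -0.734 3.956
vertex -1.502 -0.061 3.488
vertex -1.452 0.006 4.304
endloop
endfacet
facet normal 0.397 0.179 0.900
outer loop
vertex -1.949 -0.557 4.635
vertex -1.452 0.006 4.304
vertex -2.191 0.225 4.586
endloop
endfacet
facet normal -0.346 -0.671 0.656
outer loop
vertex -2.305 -0.972 4.023
vertex -1.949 -0.557 4.635
vertex -2.718 -0.379 4.412
endloop
endfacet
facet normal -0.415 -0.765 -0.493
outer loop
vertex -2.029 -0.665 3.314
vertex -2.305 -0.972 4.023
vertex -2.768 -0.446 3.596
endloop
endfacet
facet normal 0.284 0.028 -0.958
outer loop
vertex -1.502 -0.061 3.488
vertex -2.029 -0.665 3.314
vertex -2.271 0.117 3.265
endloop
endfacet
facet normal 0.785 0.611 -0.098
outer loop
vertex -1.452 0.006 4.304
vertex -1.502 -0.061 3.488
vertex -1.915 0.532 3.877
endloop
endfacet

endsolid


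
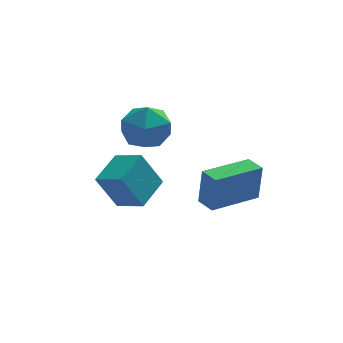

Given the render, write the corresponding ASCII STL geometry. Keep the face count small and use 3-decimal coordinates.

solid 
facet normal -0.900 -0.428 0.081
outer loop
vertex 1.276 -3.339 0.776
vertex 0.93 -2.607 0.796
vertex 1.147 -3.359 -0.768
endloop
endfacet
facet normal 0.428 -0.904 -0.024
outer loop
vertex 3.01 -2.473 -0.936
vertex 1.276 -3.339 0.776
vertex 1.147 -3.359 -0.768
endloop
endfacet
facet normal -0.900 -0.428 0.081
outer loop
vertex 1.147 -3.359 -0.768
vertex 0.93 -2.607 0.796
vertex 0.801 -2.627 -0.749
endloop
endfacet
facet normal -0.083 -0.014 -0.996
outer loop
vertex 0.801 -2.627 -0.749
vertex 3.01 -2.473 -0.936
vertex 1.147 -3.359 -0.768
endloop
endfacet
facet normal 0.084 0.012 0.996
outer loop
vertex 1.276 -3.339 0.776
vertex 2.793 -1.721 0.628
vertex 0.93 -2.607 0.796
endloop
endfacet
facet normal 0.428 -0.904 -0.024
outer loop
vertex 3.139 -2.453 0.609
vertex 1.276 -3.339 0.776
vertex 3.01 -2.473 -0.936
endloop
endfacet
facet normal 0.083 0.013 0.996
outer loop
vertex 3.139 -2.453 0.609
vertex 2.793 -1.721 0.628
vertex 1.276 -3.339 0.776
endloop
endfacet
facet normal -0.428 0.904 0.024
outer loop
vertex 0.93 -2.607 0.796
vertex 2.793 -1.721 0.628
vertex 0.801 -2.627 -0.749
endloop
endfacet
facet normal -0.083 -0.012 -0.996
outer loop
vertex 2.664 -1.741 -0.916
vertex 3.01 -2.473 -0.936
vertex 0.801 -2.627 -0.749
endloop
endfacet
facet normal -0.428 0.904 0.024
outer loop
vertex 0.801 -2.627 -0.749
vertex 2.793 -1.721 0.628
vertex 2.664 -1.741 -0.916
endloop
endfacet
facet normal 0.900 0.428 -0.081
outer loop
vertex 2.664 -1.741 -0.916
vertex 3.139 -2.453 0.609
vertex 3.01 -2.473 -0.936
endloop
endfacet
facet normal 0.900 0.428 -0.081
outer loop
vertex 2.793 -1.721 0.628
vertex 3.139 -2.453 0.609
vertex 2.664 -1.741 -0.916
endloop
endfacet
facet normal -0.592 -0.756 -0.280
outer loop
vertex -1.516 0.343 -1.348
vertex -2.382 1.2 -1.83
vertex -0.714 0.286 -2.891
endloop
endfacet
facet normal 0.661 -0.654 0.368
outer loop
vertex 0.222 1.48 -2.45
vertex -1.516 0.343 -1.348
vertex -0.714 0.286 -2.891
endloop
endfacet
facet normal -0.592 -0.756 -0.279
outer loop
vertex -0.714 0.286 -2.891
vertex -2.382 1.2 -1.83
vertex -1.58 1.142 -3.373
endloop
endfacet
facet normal 0.461 -0.033 -0.887
outer loop
vertex -1.58 1.142 -3.373
vertex 0.222 1.48 -2.45
vertex -0.714 0.286 -2.891
endloop
endfacet
facet normal -0.461 0.033 0.887
outer loop
vertex -1.516 0.343 -1.348
vertex -1.446 2.394 -1.389
vertex -2.382 1.2 -1.83
endloop
endfacet
facet normal 0.661 -0.654 0.368
outer loop
vertex -0.58 1.538 -0.907
vertex -1.516 0.343 -1.348
vertex 0.222 1.48 -2.45
endloop
endfacet
facet normal -0.461 0.033 0.887
outer loop
vertex -0.58 1.538 -0.907
vertex -1.446 2.394 -1.389
vertex -1.516 0.343 -1.348
endloop
endfacet
facet normal -0.661 0.654 -0.368
outer loop
vertex -2.382 1.2 -1.83
vertex -1.446 2.394 -1.389
vertex -1.58 1.142 -3.373
endloop
endfacet
facet normal 0.461 -0.033 -0.887
outer loop
vertex -0.644 2.337 -2.932
vertex 0.222 1.48 -2.45
vertex -1.58 1.142 -3.373
endloop
endfacet
facet normal -0.661 0.654 -0.368
outer loop
vertex -1.58 1.142 -3.373
vertex -1.446 2.394 -1.389
vertex -0.644 2.337 -2.932
endloop
endfacet
facet normal 0.592 0.756 0.279
outer loop
vertex -0.644 2.337 -2.932
vertex -0.58 1.538 -0.907
vertex 0.222 1.48 -2.45
endloop
endfacet
facet normal 0.592 0.756 0.280
outer loop
vertex -1.446 2.394 -1.389
vertex -0.58 1.538 -0.907
vertex -0.644 2.337 -2.932
endloop
endfacet
facet normal -0.393 0.903 -0.175
outer loop
vertex -0.464 0.821 1.182
vertex -1.479 0.39 1.239
vertex -0.992 0.779 2.15
endloop
endfacet
facet normal 0.231 0.959 0.167
outer loop
vertex -0.464 0.821 1.182
vertex -0.992 0.779 2.15
vertex 0.082 0.53 2.096
endloop
endfacet
facet normal 0.730 0.643 -0.232
outer loop
vertex -0.464 0.821 1.182
vertex 0.082 0.53 2.096
vertex 0.26 -0.013 1.151
endloop
endfacet
facet normal 0.416 0.392 -0.821
outer loop
vertex -0.464 0.821 1.182
vertex 0.26 -0.013 1.151
vertex -0.705 -0.099 0.621
endloop
endfacet
facet normal -0.279 0.552 -0.786
outer loop
vertex -0.464 0.821 1.182
vertex -0.705 -0.099 0.621
vertex -1.479 0.39 1.239
endloop
endfacet
facet normal 0.178 0.599 0.781
outer loop
vertex 0.082 0.53 2.096
vertex -0.992 0.779 2.15
vertex -0.595 -0.081 2.719
endloop
endfacet
facet normal -0.831 0.508 0.227
outer loop
vertex -0.992 0.779 2.15
vertex -1.479 0.39 1.239
vertex -1.56 -0.167 2.189
endloop
endfacet
facet normal -0.646 -0.060 -0.761
outer loop
vertex -1.479 0.39 1.239
vertex -0.705 -0.099 0.621
vertex -1.382 -0.71 1.244
endloop
endfacet
facet normal 0.478 -0.321 -0.818
outer loop
vertex -0.705 -0.099 0.621
vertex 0.26 -0.013 1.151
vertex -0.308 -0.959 1.19
endloop
endfacet
facet normal 0.987 0.088 0.136
outer loop
vertex 0.26 -0.013 1.151
vertex 0.082 0.53 2.096
vertex 0.179 -0.57 2.101
endloop
endfacet
facet normal -0.416 -0.392 0.821
outer loop
vertex -0.836 -1.001 2.158
vertex -0.595 -0.081 2.719
vertex -1.56 -0.167 2.189
endloop
endfacet
facet normal -0.730 -0.643 0.232
outer loop
vertex -0.836 -1.001 2.158
vertex -1.56 -0.167 2.189
vertex -1.382 -0.71 1.244
endloop
endfacet
facet normal -0.231 -0.959 -0.167
outer loop
vertex -0.836 -1.001 2.158
vertex -1.382 -0.71 1.244
vertex -0.308 -0.959 1.19
endloop
endfacet
facet normal 0.393 -0.903 0.175
outer loop
vertex -0.836 -1.001 2.158
vertex -0.308 -0.959 1.19
vertex 0.179 -0.57 2.101
endloop
endfacet
facet normal 0.279 -0.552 0.786
outer loop
vertex -0.836 -1.001 2.158
vertex 0.179 -0.57 2.101
vertex -0.595 -0.081 2.719
endloop
endfacet
facet normal -0.478 0.321 0.818
outer loop
vertex -1.56 -0.167 2.189
vertex -0.595 -0.081 2.719
vertex -0.992 0.779 2.15
endloop
endfacet
facet normal -0.987 -0.088 -0.136
outer loop
vertex -1.382 -0.71 1.244
vertex -1.56 -0.167 2.189
vertex -1.479 0.39 1.239
endloop
endfacet
facet normal -0.178 -0.599 -0.781
outer loop
vertex -0.308 -0.959 1.19
vertex -1.382 -0.71 1.244
vertex -0.705 -0.099 0.621
endloop
endfacet
facet normal 0.831 -0.508 -0.227
outer loop
vertex 0.179 -0.57 2.101
vertex -0.308 -0.959 1.19
vertex 0.26 -0.013 1.151
endloop
endfacet
facet normal 0.646 0.060 0.761
outer loop
vertex -0.595 -0.081 2.719
vertex 0.179 -0.57 2.101
vertex 0.082 0.53 2.096
endloop
endfacet

endsolid


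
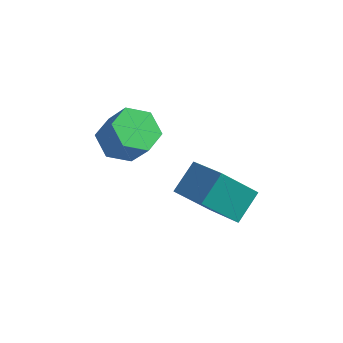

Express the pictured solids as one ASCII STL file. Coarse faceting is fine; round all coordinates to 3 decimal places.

solid 
facet normal -0.565 0.145 -0.812
outer loop
vertex -0.434 -2.714 -2.73
vertex -1.067 -2.255 -2.208
vertex -0.362 -1.784 -2.614
endloop
endfacet
facet normal 0.822 0.007 -0.569
outer loop
vertex -0.434 -2.714 -2.73
vertex -0.362 -1.784 -2.614
vertex 0.299 -2.904 -1.674
endloop
endfacet
facet normal 0.822 0.007 -0.570
outer loop
vertex 0.299 -2.904 -1.674
vertex -0.362 -1.784 -2.614
vertex 0.372 -1.974 -1.557
endloop
endfacet
facet normal 0.565 -0.147 0.812
outer loop
vertex 0.299 -2.904 -1.674
vertex 0.372 -1.974 -1.557
vertex -0.333 -2.445 -1.152
endloop
endfacet
facet normal -0.565 0.146 -0.812
outer loop
vertex -0.362 -1.784 -2.614
vertex -1.067 -2.255 -2.208
vertex -0.994 -1.325 -2.091
endloop
endfacet
facet normal 0.478 0.860 -0.177
outer loop
vertex -0.362 -1.784 -2.614
vertex -0.994 -1.325 -2.091
vertex 0.372 -1.974 -1.557
endloop
endfacet
facet normal 0.478 0.860 -0.178
outer loop
vertex 0.372 -1.974 -1.557
vertex -0.994 -1.325 -2.091
vertex -0.26 -1.515 -1.035
endloop
endfacet
facet normal 0.565 -0.147 0.812
outer loop
vertex 0.372 -1.974 -1.557
vertex -0.26 -1.515 -1.035
vertex -0.333 -2.445 -1.152
endloop
endfacet
facet normal -0.565 0.147 -0.812
outer loop
vertex -0.994 -1.325 -2.091
vertex -1.067 -2.255 -2.208
vertex -1.699 -1.796 -1.686
endloop
endfacet
facet normal -0.344 0.853 0.393
outer loop
vertex -0.994 -1.325 -2.091
vertex -1.699 -1.796 -1.686
vertex -0.26 -1.515 -1.035
endloop
endfacet
facet normal -0.344 0.853 0.392
outer loop
vertex -0.26 -1.515 -1.035
vertex -1.699 -1.796 -1.686
vertex -0.966 -1.986 -0.63
endloop
endfacet
facet normal 0.564 -0.147 0.813
outer loop
vertex -0.26 -1.515 -1.035
vertex -0.966 -1.986 -0.63
vertex -0.333 -2.445 -1.152
endloop
endfacet
facet normal -0.565 0.147 -0.812
outer loop
vertex -1.699 -1.796 -1.686
vertex -1.067 -2.255 -2.208
vertex -1.772 -2.726 -1.803
endloop
endfacet
facet normal -0.822 -0.007 0.569
outer loop
vertex -1.699 -1.796 -1.686
vertex -1.772 -2.726 -1.803
vertex -0.966 -1.986 -0.63
endloop
endfacet
facet normal -0.822 -0.007 0.569
outer loop
vertex -0.966 -1.986 -0.63
vertex -1.772 -2.726 -1.803
vertex -1.038 -2.916 -0.746
endloop
endfacet
facet normal 0.565 -0.145 0.812
outer loop
vertex -0.966 -1.986 -0.63
vertex -1.038 -2.916 -0.746
vertex -0.333 -2.445 -1.152
endloop
endfacet
facet normal -0.565 0.147 -0.812
outer loop
vertex -1.772 -2.726 -1.803
vertex -1.067 -2.255 -2.208
vertex -1.14 -3.185 -2.325
endloop
endfacet
facet normal -0.478 -0.860 0.177
outer loop
vertex -1.772 -2.726 -1.803
vertex -1.14 -3.185 -2.325
vertex -1.038 -2.916 -0.746
endloop
endfacet
facet normal -0.478 -0.860 0.177
outer loop
vertex -1.038 -2.916 -0.746
vertex -1.14 -3.185 -2.325
vertex -0.406 -3.375 -1.269
endloop
endfacet
facet normal 0.565 -0.146 0.812
outer loop
vertex -1.038 -2.916 -0.746
vertex -0.406 -3.375 -1.269
vertex -0.333 -2.445 -1.152
endloop
endfacet
facet normal -0.564 0.147 -0.813
outer loop
vertex -1.14 -3.185 -2.325
vertex -1.067 -2.255 -2.208
vertex -0.434 -2.714 -2.73
endloop
endfacet
facet normal 0.344 -0.853 -0.393
outer loop
vertex -1.14 -3.185 -2.325
vertex -0.434 -2.714 -2.73
vertex -0.406 -3.375 -1.269
endloop
endfacet
facet normal 0.344 -0.853 -0.392
outer loop
vertex -0.406 -3.375 -1.269
vertex -0.434 -2.714 -2.73
vertex 0.299 -2.904 -1.674
endloop
endfacet
facet normal 0.565 -0.147 0.812
outer loop
vertex -0.406 -3.375 -1.269
vertex 0.299 -2.904 -1.674
vertex -0.333 -2.445 -1.152
endloop
endfacet
facet normal -0.604 -0.373 0.704
outer loop
vertex 2.777 -2.564 -2.226
vertex 1.386 -1.684 -2.954
vertex 2.516 -3.629 -3.014
endloop
endfacet
facet normal 0.773 -0.489 0.405
outer loop
vertex 3.574 -2.976 -4.246
vertex 2.777 -2.564 -2.226
vertex 2.516 -3.629 -3.014
endloop
endfacet
facet normal -0.604 -0.373 0.704
outer loop
vertex 2.516 -3.629 -3.014
vertex 1.386 -1.684 -2.954
vertex 1.125 -2.749 -3.742
endloop
endfacet
facet normal -0.193 -0.788 -0.584
outer loop
vertex 1.125 -2.749 -3.742
vertex 3.574 -2.976 -4.246
vertex 2.516 -3.629 -3.014
endloop
endfacet
facet normal 0.193 0.788 0.584
outer loop
vertex 2.777 -2.564 -2.226
vertex 2.444 -1.031 -4.186
vertex 1.386 -1.684 -2.954
endloop
endfacet
facet normal 0.773 -0.489 0.405
outer loop
vertex 3.835 -1.911 -3.458
vertex 2.777 -2.564 -2.226
vertex 3.574 -2.976 -4.246
endloop
endfacet
facet normal 0.193 0.788 0.584
outer loop
vertex 3.835 -1.911 -3.458
vertex 2.444 -1.031 -4.186
vertex 2.777 -2.564 -2.226
endloop
endfacet
facet normal -0.773 0.489 -0.405
outer loop
vertex 1.386 -1.684 -2.954
vertex 2.444 -1.031 -4.186
vertex 1.125 -2.749 -3.742
endloop
endfacet
facet normal -0.193 -0.788 -0.584
outer loop
vertex 2.183 -2.096 -4.974
vertex 3.574 -2.976 -4.246
vertex 1.125 -2.749 -3.742
endloop
endfacet
facet normal -0.773 0.489 -0.405
outer loop
vertex 1.125 -2.749 -3.742
vertex 2.444 -1.031 -4.186
vertex 2.183 -2.096 -4.974
endloop
endfacet
facet normal 0.604 0.373 -0.704
outer loop
vertex 2.183 -2.096 -4.974
vertex 3.835 -1.911 -3.458
vertex 3.574 -2.976 -4.246
endloop
endfacet
facet normal 0.604 0.373 -0.704
outer loop
vertex 2.444 -1.031 -4.186
vertex 3.835 -1.911 -3.458
vertex 2.183 -2.096 -4.974
endloop
endfacet

endsolid


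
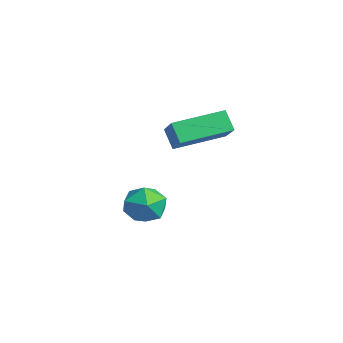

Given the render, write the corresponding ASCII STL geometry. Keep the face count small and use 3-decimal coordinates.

solid 
facet normal -0.824 0.076 -0.561
outer loop
vertex -3.162 0.211 3.425
vertex -3.217 2.329 3.792
vertex -2.596 0.367 2.615
endloop
endfacet
facet normal 0.026 -0.985 -0.172
outer loop
vertex -1.343 0.251 3.468
vertex -3.162 0.211 3.425
vertex -2.596 0.367 2.615
endloop
endfacet
facet normal -0.824 0.076 -0.561
outer loop
vertex -2.596 0.367 2.615
vertex -3.217 2.329 3.792
vertex -2.651 2.484 2.982
endloop
endfacet
facet normal 0.566 0.155 -0.810
outer loop
vertex -2.651 2.484 2.982
vertex -1.343 0.251 3.468
vertex -2.596 0.367 2.615
endloop
endfacet
facet normal -0.566 -0.155 0.810
outer loop
vertex -3.162 0.211 3.425
vertex -1.964 2.213 4.645
vertex -3.217 2.329 3.792
endloop
endfacet
facet normal 0.026 -0.985 -0.171
outer loop
vertex -1.909 0.096 4.278
vertex -3.162 0.211 3.425
vertex -1.343 0.251 3.468
endloop
endfacet
facet normal -0.566 -0.155 0.810
outer loop
vertex -1.909 0.096 4.278
vertex -1.964 2.213 4.645
vertex -3.162 0.211 3.425
endloop
endfacet
facet normal -0.025 0.985 0.171
outer loop
vertex -3.217 2.329 3.792
vertex -1.964 2.213 4.645
vertex -2.651 2.484 2.982
endloop
endfacet
facet normal 0.566 0.155 -0.810
outer loop
vertex -1.398 2.369 3.835
vertex -1.343 0.251 3.468
vertex -2.651 2.484 2.982
endloop
endfacet
facet normal -0.026 0.985 0.171
outer loop
vertex -2.651 2.484 2.982
vertex -1.964 2.213 4.645
vertex -1.398 2.369 3.835
endloop
endfacet
facet normal 0.824 -0.076 0.561
outer loop
vertex -1.398 2.369 3.835
vertex -1.909 0.096 4.278
vertex -1.343 0.251 3.468
endloop
endfacet
facet normal 0.824 -0.076 0.561
outer loop
vertex -1.964 2.213 4.645
vertex -1.909 0.096 4.278
vertex -1.398 2.369 3.835
endloop
endfacet
facet normal -0.553 0.069 0.831
outer loop
vertex -4.267 0.189 -0.247
vertex -4.437 -0.794 -0.279
vertex -3.646 -0.441 0.218
endloop
endfacet
facet normal -0.042 0.567 0.823
outer loop
vertex -4.267 0.189 -0.247
vertex -3.646 -0.441 0.218
vertex -3.28 0.334 -0.297
endloop
endfacet
facet normal -0.129 0.963 0.237
outer loop
vertex -4.267 0.189 -0.247
vertex -3.28 0.334 -0.297
vertex -3.845 0.458 -1.111
endloop
endfacet
facet normal -0.694 0.710 -0.118
outer loop
vertex -4.267 0.189 -0.247
vertex -3.845 0.458 -1.111
vertex -4.56 -0.239 -1.1
endloop
endfacet
facet normal -0.956 0.157 0.249
outer loop
vertex -4.267 0.189 -0.247
vertex -4.56 -0.239 -1.1
vertex -4.437 -0.794 -0.279
endloop
endfacet
facet normal 0.589 0.235 0.773
outer loop
vertex -3.28 0.334 -0.297
vertex -3.646 -0.441 0.218
vertex -2.84 -0.561 -0.36
endloop
endfacet
facet normal -0.238 -0.571 0.785
outer loop
vertex -3.646 -0.441 0.218
vertex -4.437 -0.794 -0.279
vertex -3.555 -1.258 -0.349
endloop
endfacet
facet normal -0.891 -0.427 -0.155
outer loop
vertex -4.437 -0.794 -0.279
vertex -4.56 -0.239 -1.1
vertex -4.12 -1.134 -1.163
endloop
endfacet
facet normal -0.468 0.468 -0.750
outer loop
vertex -4.56 -0.239 -1.1
vertex -3.845 0.458 -1.111
vertex -3.754 -0.359 -1.678
endloop
endfacet
facet normal 0.447 0.877 -0.177
outer loop
vertex -3.845 0.458 -1.111
vertex -3.28 0.334 -0.297
vertex -2.963 -0.006 -1.181
endloop
endfacet
facet normal 0.694 -0.710 0.118
outer loop
vertex -3.133 -0.989 -1.213
vertex -2.84 -0.561 -0.36
vertex -3.555 -1.258 -0.349
endloop
endfacet
facet normal 0.129 -0.963 -0.237
outer loop
vertex -3.133 -0.989 -1.213
vertex -3.555 -1.258 -0.349
vertex -4.12 -1.134 -1.163
endloop
endfacet
facet normal 0.042 -0.567 -0.823
outer loop
vertex -3.133 -0.989 -1.213
vertex -4.12 -1.134 -1.163
vertex -3.754 -0.359 -1.678
endloop
endfacet
facet normal 0.553 -0.069 -0.831
outer loop
vertex -3.133 -0.989 -1.213
vertex -3.754 -0.359 -1.678
vertex -2.963 -0.006 -1.181
endloop
endfacet
facet normal 0.956 -0.157 -0.249
outer loop
vertex -3.133 -0.989 -1.213
vertex -2.963 -0.006 -1.181
vertex -2.84 -0.561 -0.36
endloop
endfacet
facet normal 0.468 -0.468 0.750
outer loop
vertex -3.555 -1.258 -0.349
vertex -2.84 -0.561 -0.36
vertex -3.646 -0.441 0.218
endloop
endfacet
facet normal -0.447 -0.877 0.177
outer loop
vertex -4.12 -1.134 -1.163
vertex -3.555 -1.258 -0.349
vertex -4.437 -0.794 -0.279
endloop
endfacet
facet normal -0.589 -0.235 -0.773
outer loop
vertex -3.754 -0.359 -1.678
vertex -4.12 -1.134 -1.163
vertex -4.56 -0.239 -1.1
endloop
endfacet
facet normal 0.238 0.571 -0.785
outer loop
vertex -2.963 -0.006 -1.181
vertex -3.754 -0.359 -1.678
vertex -3.845 0.458 -1.111
endloop
endfacet
facet normal 0.891 0.427 0.155
outer loop
vertex -2.84 -0.561 -0.36
vertex -2.963 -0.006 -1.181
vertex -3.28 0.334 -0.297
endloop
endfacet

endsolid
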